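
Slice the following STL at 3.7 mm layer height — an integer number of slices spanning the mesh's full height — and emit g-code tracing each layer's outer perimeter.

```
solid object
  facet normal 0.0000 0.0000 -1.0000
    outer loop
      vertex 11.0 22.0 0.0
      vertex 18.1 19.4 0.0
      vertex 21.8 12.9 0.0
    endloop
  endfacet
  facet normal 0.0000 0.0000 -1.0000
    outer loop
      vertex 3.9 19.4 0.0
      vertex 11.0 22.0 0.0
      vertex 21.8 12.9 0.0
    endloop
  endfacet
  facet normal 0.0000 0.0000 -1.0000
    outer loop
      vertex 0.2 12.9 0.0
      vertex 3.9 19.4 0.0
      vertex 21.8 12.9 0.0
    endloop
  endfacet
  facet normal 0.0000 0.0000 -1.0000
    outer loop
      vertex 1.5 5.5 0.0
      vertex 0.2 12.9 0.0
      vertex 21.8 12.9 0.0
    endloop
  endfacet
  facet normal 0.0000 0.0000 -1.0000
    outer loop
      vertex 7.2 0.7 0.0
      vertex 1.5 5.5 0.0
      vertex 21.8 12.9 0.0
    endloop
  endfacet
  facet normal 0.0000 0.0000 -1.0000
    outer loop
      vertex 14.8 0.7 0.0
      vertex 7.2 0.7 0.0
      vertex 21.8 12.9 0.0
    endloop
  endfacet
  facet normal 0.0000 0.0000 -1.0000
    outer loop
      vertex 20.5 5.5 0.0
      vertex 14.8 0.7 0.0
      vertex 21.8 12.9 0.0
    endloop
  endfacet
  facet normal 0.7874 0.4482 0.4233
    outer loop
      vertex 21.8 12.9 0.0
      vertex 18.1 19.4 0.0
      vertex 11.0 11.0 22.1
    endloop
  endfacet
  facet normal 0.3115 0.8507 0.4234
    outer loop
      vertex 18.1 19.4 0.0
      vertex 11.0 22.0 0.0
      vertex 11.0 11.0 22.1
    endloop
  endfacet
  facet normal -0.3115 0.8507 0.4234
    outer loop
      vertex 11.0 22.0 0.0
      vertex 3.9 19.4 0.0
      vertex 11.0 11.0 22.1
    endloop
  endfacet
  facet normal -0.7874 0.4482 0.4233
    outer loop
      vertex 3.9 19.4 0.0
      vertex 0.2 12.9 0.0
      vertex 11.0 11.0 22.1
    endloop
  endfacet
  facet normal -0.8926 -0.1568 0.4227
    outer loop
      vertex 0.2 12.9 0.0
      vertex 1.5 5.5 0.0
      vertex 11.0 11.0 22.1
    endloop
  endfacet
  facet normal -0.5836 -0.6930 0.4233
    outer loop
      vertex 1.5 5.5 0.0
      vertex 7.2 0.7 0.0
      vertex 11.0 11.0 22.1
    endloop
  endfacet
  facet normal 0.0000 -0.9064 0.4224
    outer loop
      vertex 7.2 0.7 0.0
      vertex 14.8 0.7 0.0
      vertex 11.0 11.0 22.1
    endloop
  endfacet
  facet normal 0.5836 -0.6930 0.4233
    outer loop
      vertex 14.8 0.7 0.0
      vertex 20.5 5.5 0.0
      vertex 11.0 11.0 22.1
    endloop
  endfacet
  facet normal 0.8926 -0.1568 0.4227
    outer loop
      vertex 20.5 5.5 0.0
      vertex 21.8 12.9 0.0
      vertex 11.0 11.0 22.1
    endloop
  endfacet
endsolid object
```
; perimeter-only toolpath
G21 ; units = mm
G90 ; absolute positioning
G28 ; home
; layer 1
G0 Z3.7
G0 X20.0 Y12.6
G1 X16.9 Y18.0
G1 X11.0 Y20.2
G1 X5.1 Y18.0
G1 X2.0 Y12.6
G1 X3.1 Y6.4
G1 X7.8 Y2.4
G1 X14.2 Y2.4
G1 X18.9 Y6.4
G1 X20.0 Y12.6
; layer 2
G0 Z7.4
G0 X18.2 Y12.3
G1 X15.7 Y16.6
G1 X11.0 Y18.3
G1 X6.3 Y16.6
G1 X3.8 Y12.3
G1 X4.7 Y7.3
G1 X8.5 Y4.1
G1 X13.5 Y4.1
G1 X17.3 Y7.3
G1 X18.2 Y12.3
; layer 3
G0 Z11.1
G0 X16.4 Y11.9
G1 X14.6 Y15.2
G1 X11.0 Y16.5
G1 X7.5 Y15.2
G1 X5.6 Y11.9
G1 X6.2 Y8.2
G1 X9.1 Y5.8
G1 X12.9 Y5.8
G1 X15.8 Y8.2
G1 X16.4 Y11.9
; layer 4
G0 Z14.7
G0 X14.6 Y11.6
G1 X13.4 Y13.8
G1 X11.0 Y14.7
G1 X8.6 Y13.8
G1 X7.4 Y11.6
G1 X7.8 Y9.2
G1 X9.7 Y7.6
G1 X12.3 Y7.6
G1 X14.2 Y9.2
G1 X14.6 Y11.6
; layer 5
G0 Z18.4
G0 X12.8 Y11.3
G1 X12.2 Y12.4
G1 X11.0 Y12.8
G1 X9.8 Y12.4
G1 X9.2 Y11.3
G1 X9.4 Y10.1
G1 X10.4 Y9.3
G1 X11.6 Y9.3
G1 X12.6 Y10.1
G1 X12.8 Y11.3
M2 ; end

The solid is a regular 9-sided pyramid, base circumscribed radius ≈ 11 mm, apex at z ≈ 22.1 mm. Slicing at Δz = 3.7 mm — 6 equal slices spanning the solid's height, so layer i sits at z = i·h/6 — gives 5 non-empty perimeters. Each is a 9-segment closed polygon; G0 lifts to the layer z and rapids to the start vertex, then G1 traces the edges. The cross-section shrinks linearly with z (the slice at the apex is degenerate and omitted).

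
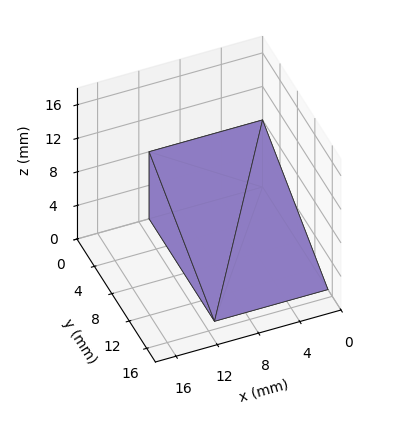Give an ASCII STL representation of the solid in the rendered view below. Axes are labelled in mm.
Reading the render: the shape is a wedge (ramp): 11 × 15 mm base, rising to 8 mm along the y=0 edge and sloping linearly to z=0 at y=15 (dimensions read to the nearest mm from the axis ticks). For the STL, each face is triangulated and given an outward normal.

solid part
  facet normal 0.0000 0.0000 -1.0000
    outer loop
      vertex 11.000 15.000 0.000
      vertex 11.000 0.000 0.000
      vertex 0.000 0.000 0.000
    endloop
  endfacet
  facet normal 0.0000 0.0000 -1.0000
    outer loop
      vertex 0.000 15.000 0.000
      vertex 11.000 15.000 0.000
      vertex 0.000 0.000 0.000
    endloop
  endfacet
  facet normal 0.0000 -1.0000 0.0000
    outer loop
      vertex 0.000 0.000 0.000
      vertex 11.000 0.000 0.000
      vertex 11.000 0.000 8.000
    endloop
  endfacet
  facet normal 0.0000 -1.0000 0.0000
    outer loop
      vertex 0.000 0.000 0.000
      vertex 11.000 0.000 8.000
      vertex 0.000 0.000 8.000
    endloop
  endfacet
  facet normal 0.0000 0.4706 0.8824
    outer loop
      vertex 0.000 0.000 8.000
      vertex 11.000 0.000 8.000
      vertex 11.000 15.000 0.000
    endloop
  endfacet
  facet normal 0.0000 0.4706 0.8824
    outer loop
      vertex 0.000 0.000 8.000
      vertex 11.000 15.000 0.000
      vertex 0.000 15.000 0.000
    endloop
  endfacet
  facet normal -1.0000 0.0000 0.0000
    outer loop
      vertex 0.000 0.000 8.000
      vertex 0.000 15.000 0.000
      vertex 0.000 0.000 0.000
    endloop
  endfacet
  facet normal 1.0000 0.0000 0.0000
    outer loop
      vertex 11.000 0.000 0.000
      vertex 11.000 15.000 0.000
      vertex 11.000 0.000 8.000
    endloop
  endfacet
endsolid part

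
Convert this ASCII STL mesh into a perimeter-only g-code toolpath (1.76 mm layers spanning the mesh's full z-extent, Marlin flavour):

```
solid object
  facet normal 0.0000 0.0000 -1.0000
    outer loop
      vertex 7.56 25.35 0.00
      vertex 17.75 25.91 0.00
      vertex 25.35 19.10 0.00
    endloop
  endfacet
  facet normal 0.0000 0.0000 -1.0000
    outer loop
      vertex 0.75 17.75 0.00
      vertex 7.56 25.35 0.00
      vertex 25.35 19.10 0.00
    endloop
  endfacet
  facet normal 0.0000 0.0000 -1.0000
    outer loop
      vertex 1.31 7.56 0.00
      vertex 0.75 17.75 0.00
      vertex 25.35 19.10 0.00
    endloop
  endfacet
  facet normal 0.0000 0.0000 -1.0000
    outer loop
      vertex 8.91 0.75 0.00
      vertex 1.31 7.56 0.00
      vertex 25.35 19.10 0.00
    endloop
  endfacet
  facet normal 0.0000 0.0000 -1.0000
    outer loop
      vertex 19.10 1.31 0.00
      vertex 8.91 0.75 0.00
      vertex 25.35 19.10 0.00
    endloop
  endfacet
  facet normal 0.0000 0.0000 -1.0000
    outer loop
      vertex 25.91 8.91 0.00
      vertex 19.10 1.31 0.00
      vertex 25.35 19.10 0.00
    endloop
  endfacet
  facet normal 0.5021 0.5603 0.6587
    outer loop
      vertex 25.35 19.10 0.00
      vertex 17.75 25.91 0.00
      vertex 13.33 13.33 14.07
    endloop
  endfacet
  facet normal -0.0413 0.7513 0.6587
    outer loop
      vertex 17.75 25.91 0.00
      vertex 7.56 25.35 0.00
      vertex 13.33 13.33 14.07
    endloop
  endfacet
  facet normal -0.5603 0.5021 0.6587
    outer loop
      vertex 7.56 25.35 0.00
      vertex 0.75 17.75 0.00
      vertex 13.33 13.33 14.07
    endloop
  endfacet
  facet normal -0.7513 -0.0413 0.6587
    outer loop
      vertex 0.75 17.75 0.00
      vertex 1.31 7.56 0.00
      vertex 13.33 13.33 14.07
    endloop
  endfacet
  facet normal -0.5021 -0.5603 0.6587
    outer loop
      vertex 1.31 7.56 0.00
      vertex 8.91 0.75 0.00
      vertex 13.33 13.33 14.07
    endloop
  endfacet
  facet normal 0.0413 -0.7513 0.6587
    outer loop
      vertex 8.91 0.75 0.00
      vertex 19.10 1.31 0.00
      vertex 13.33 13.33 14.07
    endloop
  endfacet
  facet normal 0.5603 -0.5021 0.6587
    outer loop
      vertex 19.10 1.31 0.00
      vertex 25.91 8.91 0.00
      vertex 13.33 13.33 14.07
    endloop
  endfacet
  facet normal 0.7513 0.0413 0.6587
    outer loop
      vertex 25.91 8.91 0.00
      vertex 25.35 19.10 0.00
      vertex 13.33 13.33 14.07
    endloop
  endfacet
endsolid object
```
; perimeter-only toolpath
G21 ; units = mm
G90 ; absolute positioning
G28 ; home
; layer 1
G0 Z1.76
G0 X23.85 Y18.38
G1 X17.20 Y24.34
G1 X8.28 Y23.85
G1 X2.32 Y17.20
G1 X2.81 Y8.28
G1 X9.46 Y2.32
G1 X18.38 Y2.81
G1 X24.34 Y9.46
G1 X23.85 Y18.38
; layer 2
G0 Z3.52
G0 X22.35 Y17.66
G1 X16.64 Y22.77
G1 X9.00 Y22.35
G1 X3.90 Y16.64
G1 X4.32 Y9.00
G1 X10.02 Y3.90
G1 X17.66 Y4.32
G1 X22.77 Y10.02
G1 X22.35 Y17.66
; layer 3
G0 Z5.28
G0 X20.84 Y16.94
G1 X16.09 Y21.19
G1 X9.72 Y20.84
G1 X5.47 Y16.09
G1 X5.82 Y9.72
G1 X10.57 Y5.47
G1 X16.94 Y5.82
G1 X21.19 Y10.57
G1 X20.84 Y16.94
; layer 4
G0 Z7.04
G0 X19.34 Y16.21
G1 X15.54 Y19.62
G1 X10.45 Y19.34
G1 X7.04 Y15.54
G1 X7.32 Y10.45
G1 X11.12 Y7.04
G1 X16.21 Y7.32
G1 X19.62 Y11.12
G1 X19.34 Y16.21
; layer 5
G0 Z8.79
G0 X17.84 Y15.49
G1 X14.99 Y18.05
G1 X11.17 Y17.84
G1 X8.61 Y14.99
G1 X8.82 Y11.17
G1 X11.67 Y8.61
G1 X15.49 Y8.82
G1 X18.05 Y11.67
G1 X17.84 Y15.49
; layer 6
G0 Z10.55
G0 X16.34 Y14.77
G1 X14.44 Y16.48
G1 X11.89 Y16.34
G1 X10.19 Y14.44
G1 X10.33 Y11.89
G1 X12.23 Y10.19
G1 X14.77 Y10.33
G1 X16.48 Y12.23
G1 X16.34 Y14.77
; layer 7
G0 Z12.31
G0 X14.83 Y14.05
G1 X13.88 Y14.90
G1 X12.61 Y14.83
G1 X11.76 Y13.88
G1 X11.83 Y12.61
G1 X12.78 Y11.76
G1 X14.05 Y11.83
G1 X14.90 Y12.78
G1 X14.83 Y14.05
M2 ; end

The solid is a regular 8-sided pyramid, base circumscribed radius ≈ 13.3 mm, apex at z ≈ 14.1 mm. Slicing at Δz = 1.76 mm — 8 equal slices spanning the solid's height, so layer i sits at z = i·h/8 — gives 7 non-empty perimeters. Each is a 8-segment closed polygon; G0 lifts to the layer z and rapids to the start vertex, then G1 traces the edges. The cross-section shrinks linearly with z (the slice at the apex is degenerate and omitted).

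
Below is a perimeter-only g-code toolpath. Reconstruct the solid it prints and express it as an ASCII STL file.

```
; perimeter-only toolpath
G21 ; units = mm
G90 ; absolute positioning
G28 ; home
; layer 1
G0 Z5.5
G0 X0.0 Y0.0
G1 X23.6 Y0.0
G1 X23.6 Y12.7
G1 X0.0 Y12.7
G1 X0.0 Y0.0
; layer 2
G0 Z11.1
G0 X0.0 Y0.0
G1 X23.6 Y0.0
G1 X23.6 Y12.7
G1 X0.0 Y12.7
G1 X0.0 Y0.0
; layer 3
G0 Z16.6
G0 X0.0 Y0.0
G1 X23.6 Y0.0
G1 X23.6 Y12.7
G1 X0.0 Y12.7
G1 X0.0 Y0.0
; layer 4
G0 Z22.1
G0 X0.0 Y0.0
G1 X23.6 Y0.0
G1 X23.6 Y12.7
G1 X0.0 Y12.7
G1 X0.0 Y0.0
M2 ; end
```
solid part
  facet normal 0.0000 0.0000 -1.0000
    outer loop
      vertex 23.6 12.7 0.0
      vertex 23.6 0.0 0.0
      vertex 0.0 0.0 0.0
    endloop
  endfacet
  facet normal 0.0000 0.0000 -1.0000
    outer loop
      vertex 0.0 12.7 0.0
      vertex 23.6 12.7 0.0
      vertex 0.0 0.0 0.0
    endloop
  endfacet
  facet normal 0.0000 0.0000 1.0000
    outer loop
      vertex 0.0 0.0 22.1
      vertex 23.6 0.0 22.1
      vertex 23.6 12.7 22.1
    endloop
  endfacet
  facet normal 0.0000 0.0000 1.0000
    outer loop
      vertex 0.0 0.0 22.1
      vertex 23.6 12.7 22.1
      vertex 0.0 12.7 22.1
    endloop
  endfacet
  facet normal 0.0000 -1.0000 0.0000
    outer loop
      vertex 0.0 0.0 0.0
      vertex 23.6 0.0 0.0
      vertex 23.6 0.0 22.1
    endloop
  endfacet
  facet normal 0.0000 -1.0000 0.0000
    outer loop
      vertex 0.0 0.0 0.0
      vertex 23.6 0.0 22.1
      vertex 0.0 0.0 22.1
    endloop
  endfacet
  facet normal 0.0000 1.0000 0.0000
    outer loop
      vertex 23.6 12.7 22.1
      vertex 23.6 12.7 0.0
      vertex 0.0 12.7 0.0
    endloop
  endfacet
  facet normal 0.0000 1.0000 0.0000
    outer loop
      vertex 0.0 12.7 22.1
      vertex 23.6 12.7 22.1
      vertex 0.0 12.7 0.0
    endloop
  endfacet
  facet normal -1.0000 0.0000 0.0000
    outer loop
      vertex 0.0 12.7 22.1
      vertex 0.0 12.7 0.0
      vertex 0.0 0.0 0.0
    endloop
  endfacet
  facet normal -1.0000 0.0000 0.0000
    outer loop
      vertex 0.0 0.0 22.1
      vertex 0.0 12.7 22.1
      vertex 0.0 0.0 0.0
    endloop
  endfacet
  facet normal 1.0000 0.0000 0.0000
    outer loop
      vertex 23.6 0.0 0.0
      vertex 23.6 12.7 0.0
      vertex 23.6 12.7 22.1
    endloop
  endfacet
  facet normal 1.0000 0.0000 0.0000
    outer loop
      vertex 23.6 0.0 0.0
      vertex 23.6 12.7 22.1
      vertex 23.6 0.0 22.1
    endloop
  endfacet
endsolid part

The G0 Z moves step by Δz≈5.5 mm. Every layer's G1 loop is the same polygon, so the solid is a straight extrusion of it from z=0 to z≈22.1. Closing with flat bottom and top caps and triangulating gives 12 facets — a rectangular box, roughly 23.6 × 12.7 mm footprint and 22.1 mm tall.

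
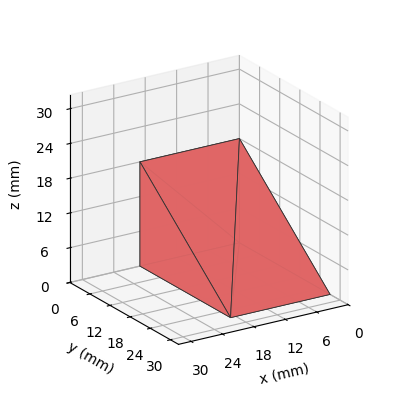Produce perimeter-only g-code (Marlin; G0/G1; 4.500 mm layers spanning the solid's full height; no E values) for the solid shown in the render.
Reading the render: the shape is a wedge (ramp): 19 × 27 mm base, rising to 18 mm along the y=0 edge and sloping linearly to z=0 at y=27 (dimensions read to the nearest mm from the axis ticks). For the g-code, the solid's height is divided into equal slices at the stated Δz and each level perimeter traced with G1 moves after a G0 lift.

; perimeter-only toolpath
G21 ; units = mm
G90 ; absolute positioning
G28 ; home
; layer 1
G0 Z4.500
G0 X0.000 Y0.000
G1 X19.000 Y0.000
G1 X19.000 Y20.250
G1 X0.000 Y20.250
G1 X0.000 Y0.000
; layer 2
G0 Z9.000
G0 X0.000 Y0.000
G1 X19.000 Y0.000
G1 X19.000 Y13.500
G1 X0.000 Y13.500
G1 X0.000 Y0.000
; layer 3
G0 Z13.500
G0 X0.000 Y0.000
G1 X19.000 Y0.000
G1 X19.000 Y6.750
G1 X0.000 Y6.750
G1 X0.000 Y0.000
M2 ; end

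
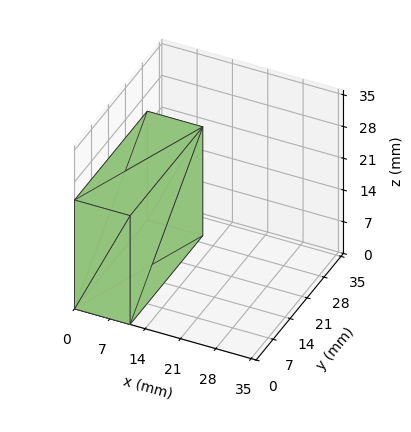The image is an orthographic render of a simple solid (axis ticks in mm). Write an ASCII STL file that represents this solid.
Reading the render: the shape is a rectangular box, roughly 11 × 30 mm footprint and 24 mm tall (dimensions read to the nearest mm from the axis ticks). For the STL, each face is triangulated and given an outward normal.

solid part
  facet normal 0.0000 0.0000 -1.0000
    outer loop
      vertex 11.000 30.000 0.000
      vertex 11.000 0.000 0.000
      vertex 0.000 0.000 0.000
    endloop
  endfacet
  facet normal 0.0000 0.0000 -1.0000
    outer loop
      vertex 0.000 30.000 0.000
      vertex 11.000 30.000 0.000
      vertex 0.000 0.000 0.000
    endloop
  endfacet
  facet normal 0.0000 0.0000 1.0000
    outer loop
      vertex 0.000 0.000 24.000
      vertex 11.000 0.000 24.000
      vertex 11.000 30.000 24.000
    endloop
  endfacet
  facet normal 0.0000 0.0000 1.0000
    outer loop
      vertex 0.000 0.000 24.000
      vertex 11.000 30.000 24.000
      vertex 0.000 30.000 24.000
    endloop
  endfacet
  facet normal 0.0000 -1.0000 0.0000
    outer loop
      vertex 0.000 0.000 0.000
      vertex 11.000 0.000 0.000
      vertex 11.000 0.000 24.000
    endloop
  endfacet
  facet normal 0.0000 -1.0000 0.0000
    outer loop
      vertex 0.000 0.000 0.000
      vertex 11.000 0.000 24.000
      vertex 0.000 0.000 24.000
    endloop
  endfacet
  facet normal 0.0000 1.0000 0.0000
    outer loop
      vertex 11.000 30.000 24.000
      vertex 11.000 30.000 0.000
      vertex 0.000 30.000 0.000
    endloop
  endfacet
  facet normal 0.0000 1.0000 0.0000
    outer loop
      vertex 0.000 30.000 24.000
      vertex 11.000 30.000 24.000
      vertex 0.000 30.000 0.000
    endloop
  endfacet
  facet normal -1.0000 0.0000 0.0000
    outer loop
      vertex 0.000 30.000 24.000
      vertex 0.000 30.000 0.000
      vertex 0.000 0.000 0.000
    endloop
  endfacet
  facet normal -1.0000 0.0000 0.0000
    outer loop
      vertex 0.000 0.000 24.000
      vertex 0.000 30.000 24.000
      vertex 0.000 0.000 0.000
    endloop
  endfacet
  facet normal 1.0000 0.0000 0.0000
    outer loop
      vertex 11.000 0.000 0.000
      vertex 11.000 30.000 0.000
      vertex 11.000 30.000 24.000
    endloop
  endfacet
  facet normal 1.0000 0.0000 0.0000
    outer loop
      vertex 11.000 0.000 0.000
      vertex 11.000 30.000 24.000
      vertex 11.000 0.000 24.000
    endloop
  endfacet
endsolid part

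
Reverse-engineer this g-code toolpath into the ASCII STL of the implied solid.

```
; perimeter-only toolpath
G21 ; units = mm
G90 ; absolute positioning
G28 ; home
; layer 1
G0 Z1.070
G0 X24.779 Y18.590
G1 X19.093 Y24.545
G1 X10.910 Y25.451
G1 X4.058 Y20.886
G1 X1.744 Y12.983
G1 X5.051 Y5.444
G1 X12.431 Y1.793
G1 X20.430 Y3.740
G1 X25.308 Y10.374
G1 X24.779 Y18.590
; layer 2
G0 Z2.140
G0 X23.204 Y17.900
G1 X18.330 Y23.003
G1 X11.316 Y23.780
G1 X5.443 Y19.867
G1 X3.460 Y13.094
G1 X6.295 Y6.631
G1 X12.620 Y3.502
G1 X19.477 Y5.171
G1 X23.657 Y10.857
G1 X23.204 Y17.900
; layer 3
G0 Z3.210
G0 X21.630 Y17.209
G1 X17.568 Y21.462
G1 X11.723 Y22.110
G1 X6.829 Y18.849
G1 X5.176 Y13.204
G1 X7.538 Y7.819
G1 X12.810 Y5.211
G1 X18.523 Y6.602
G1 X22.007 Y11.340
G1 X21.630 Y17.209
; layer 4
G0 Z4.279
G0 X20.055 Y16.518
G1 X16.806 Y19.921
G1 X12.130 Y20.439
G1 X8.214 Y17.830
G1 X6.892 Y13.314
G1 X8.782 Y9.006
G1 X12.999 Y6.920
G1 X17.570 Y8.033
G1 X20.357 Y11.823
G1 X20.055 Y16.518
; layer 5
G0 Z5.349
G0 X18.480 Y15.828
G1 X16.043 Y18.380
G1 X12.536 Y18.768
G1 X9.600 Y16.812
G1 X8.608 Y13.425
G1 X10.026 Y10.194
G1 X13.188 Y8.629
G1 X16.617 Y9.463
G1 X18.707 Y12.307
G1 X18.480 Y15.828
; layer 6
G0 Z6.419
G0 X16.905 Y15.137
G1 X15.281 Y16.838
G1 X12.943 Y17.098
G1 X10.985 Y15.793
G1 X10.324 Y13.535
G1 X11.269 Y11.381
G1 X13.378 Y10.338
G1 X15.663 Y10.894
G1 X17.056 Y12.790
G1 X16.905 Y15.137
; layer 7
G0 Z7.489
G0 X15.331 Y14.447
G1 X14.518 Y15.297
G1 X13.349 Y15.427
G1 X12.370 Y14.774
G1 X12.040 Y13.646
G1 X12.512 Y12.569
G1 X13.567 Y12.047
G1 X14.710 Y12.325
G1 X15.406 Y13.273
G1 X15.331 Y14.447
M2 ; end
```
solid part
  facet normal 0.0000 0.0000 -1.0000
    outer loop
      vertex 10.503 27.122 0.000
      vertex 19.855 26.086 0.000
      vertex 26.354 19.281 0.000
    endloop
  endfacet
  facet normal 0.0000 0.0000 -1.0000
    outer loop
      vertex 2.672 21.904 0.000
      vertex 10.503 27.122 0.000
      vertex 26.354 19.281 0.000
    endloop
  endfacet
  facet normal 0.0000 0.0000 -1.0000
    outer loop
      vertex 0.028 12.873 0.000
      vertex 2.672 21.904 0.000
      vertex 26.354 19.281 0.000
    endloop
  endfacet
  facet normal 0.0000 0.0000 -1.0000
    outer loop
      vertex 3.808 4.256 0.000
      vertex 0.028 12.873 0.000
      vertex 26.354 19.281 0.000
    endloop
  endfacet
  facet normal 0.0000 0.0000 -1.0000
    outer loop
      vertex 12.242 0.084 0.000
      vertex 3.808 4.256 0.000
      vertex 26.354 19.281 0.000
    endloop
  endfacet
  facet normal 0.0000 0.0000 -1.0000
    outer loop
      vertex 21.384 2.309 0.000
      vertex 12.242 0.084 0.000
      vertex 26.354 19.281 0.000
    endloop
  endfacet
  facet normal 0.0000 0.0000 -1.0000
    outer loop
      vertex 26.958 9.891 0.000
      vertex 21.384 2.309 0.000
      vertex 26.354 19.281 0.000
    endloop
  endfacet
  facet normal 0.3993 0.3813 0.8338
    outer loop
      vertex 26.354 19.281 0.000
      vertex 19.855 26.086 0.000
      vertex 13.756 13.756 8.559
    endloop
  endfacet
  facet normal 0.0608 0.5487 0.8338
    outer loop
      vertex 19.855 26.086 0.000
      vertex 10.503 27.122 0.000
      vertex 13.756 13.756 8.559
    endloop
  endfacet
  facet normal -0.3061 0.4594 0.8338
    outer loop
      vertex 10.503 27.122 0.000
      vertex 2.672 21.904 0.000
      vertex 13.756 13.756 8.559
    endloop
  endfacet
  facet normal -0.5298 0.1551 0.8338
    outer loop
      vertex 2.672 21.904 0.000
      vertex 0.028 12.873 0.000
      vertex 13.756 13.756 8.559
    endloop
  endfacet
  facet normal -0.5056 -0.2218 0.8338
    outer loop
      vertex 0.028 12.873 0.000
      vertex 3.808 4.256 0.000
      vertex 13.756 13.756 8.559
    endloop
  endfacet
  facet normal -0.2448 -0.4949 0.8338
    outer loop
      vertex 3.808 4.256 0.000
      vertex 12.242 0.084 0.000
      vertex 13.756 13.756 8.559
    endloop
  endfacet
  facet normal 0.1306 -0.5364 0.8338
    outer loop
      vertex 12.242 0.084 0.000
      vertex 21.384 2.309 0.000
      vertex 13.756 13.756 8.559
    endloop
  endfacet
  facet normal 0.4448 -0.3270 0.8338
    outer loop
      vertex 21.384 2.309 0.000
      vertex 26.958 9.891 0.000
      vertex 13.756 13.756 8.559
    endloop
  endfacet
  facet normal 0.5509 0.0354 0.8338
    outer loop
      vertex 26.958 9.891 0.000
      vertex 26.354 19.281 0.000
      vertex 13.756 13.756 8.559
    endloop
  endfacet
endsolid part

The G0 Z moves step by Δz≈1.070 mm. The G1 loops shrink linearly with z, so the solid tapers from its base footprint up to z≈8.56. Closing with a flat bottom cap and the tapered top and triangulating gives 16 facets — a regular 9-sided pyramid, base circumscribed radius ≈ 13.8 mm, apex at z ≈ 8.56 mm.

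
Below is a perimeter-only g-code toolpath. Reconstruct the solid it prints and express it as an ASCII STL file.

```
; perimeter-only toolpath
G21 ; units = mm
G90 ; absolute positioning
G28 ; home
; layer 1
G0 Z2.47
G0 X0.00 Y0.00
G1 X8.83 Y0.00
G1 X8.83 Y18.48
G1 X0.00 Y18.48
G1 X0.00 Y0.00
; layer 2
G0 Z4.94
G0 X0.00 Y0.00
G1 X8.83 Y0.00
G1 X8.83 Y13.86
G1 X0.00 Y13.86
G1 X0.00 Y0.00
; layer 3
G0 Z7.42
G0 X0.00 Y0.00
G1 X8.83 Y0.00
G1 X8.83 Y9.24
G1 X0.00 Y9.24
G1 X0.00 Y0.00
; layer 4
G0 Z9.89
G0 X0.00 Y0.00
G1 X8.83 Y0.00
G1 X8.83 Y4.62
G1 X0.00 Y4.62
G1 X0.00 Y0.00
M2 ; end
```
solid part
  facet normal 0.0000 0.0000 -1.0000
    outer loop
      vertex 8.83 23.10 0.00
      vertex 8.83 0.00 0.00
      vertex 0.00 0.00 0.00
    endloop
  endfacet
  facet normal 0.0000 0.0000 -1.0000
    outer loop
      vertex 0.00 23.10 0.00
      vertex 8.83 23.10 0.00
      vertex 0.00 0.00 0.00
    endloop
  endfacet
  facet normal 0.0000 -1.0000 0.0000
    outer loop
      vertex 0.00 0.00 0.00
      vertex 8.83 0.00 0.00
      vertex 8.83 0.00 12.36
    endloop
  endfacet
  facet normal 0.0000 -1.0000 0.0000
    outer loop
      vertex 0.00 0.00 0.00
      vertex 8.83 0.00 12.36
      vertex 0.00 0.00 12.36
    endloop
  endfacet
  facet normal 0.0000 0.4718 0.8817
    outer loop
      vertex 0.00 0.00 12.36
      vertex 8.83 0.00 12.36
      vertex 8.83 23.10 0.00
    endloop
  endfacet
  facet normal 0.0000 0.4718 0.8817
    outer loop
      vertex 0.00 0.00 12.36
      vertex 8.83 23.10 0.00
      vertex 0.00 23.10 0.00
    endloop
  endfacet
  facet normal -1.0000 0.0000 0.0000
    outer loop
      vertex 0.00 0.00 12.36
      vertex 0.00 23.10 0.00
      vertex 0.00 0.00 0.00
    endloop
  endfacet
  facet normal 1.0000 0.0000 0.0000
    outer loop
      vertex 8.83 0.00 0.00
      vertex 8.83 23.10 0.00
      vertex 8.83 0.00 12.36
    endloop
  endfacet
endsolid part

The G0 Z moves step by Δz≈2.47 mm. The G1 loops shrink linearly with z, so the solid tapers from its base footprint up to z≈12.4. Closing with a flat bottom cap and the tapered top and triangulating gives 8 facets — a wedge (ramp): 8.83 × 23.1 mm base, rising to 12.4 mm along the y=0 edge and sloping linearly to z=0 at y=23.1.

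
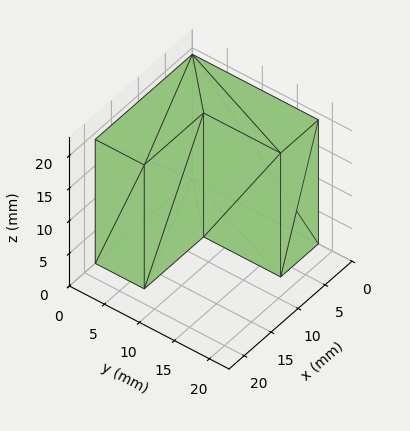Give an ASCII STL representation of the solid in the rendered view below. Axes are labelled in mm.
Reading the render: the shape is an L-shaped prism: outer 18 × 18 mm, arm thicknesses ≈ 7 mm (horizontal) and 7 mm (vertical), extruded 19 mm in z (dimensions read to the nearest mm from the axis ticks). For the STL, each face is triangulated and given an outward normal.

solid part
  facet normal 0.0000 0.0000 -1.0000
    outer loop
      vertex 18.00 7.00 0.00
      vertex 18.00 0.00 0.00
      vertex 0.00 0.00 0.00
    endloop
  endfacet
  facet normal 0.0000 0.0000 -1.0000
    outer loop
      vertex 7.00 7.00 0.00
      vertex 18.00 7.00 0.00
      vertex 0.00 0.00 0.00
    endloop
  endfacet
  facet normal 0.0000 0.0000 -1.0000
    outer loop
      vertex 7.00 18.00 0.00
      vertex 7.00 7.00 0.00
      vertex 0.00 0.00 0.00
    endloop
  endfacet
  facet normal 0.0000 0.0000 -1.0000
    outer loop
      vertex 0.00 18.00 0.00
      vertex 7.00 18.00 0.00
      vertex 0.00 0.00 0.00
    endloop
  endfacet
  facet normal 0.0000 0.0000 1.0000
    outer loop
      vertex 0.00 0.00 19.00
      vertex 18.00 0.00 19.00
      vertex 18.00 7.00 19.00
    endloop
  endfacet
  facet normal 0.0000 0.0000 1.0000
    outer loop
      vertex 0.00 0.00 19.00
      vertex 18.00 7.00 19.00
      vertex 7.00 7.00 19.00
    endloop
  endfacet
  facet normal 0.0000 0.0000 1.0000
    outer loop
      vertex 0.00 0.00 19.00
      vertex 7.00 7.00 19.00
      vertex 7.00 18.00 19.00
    endloop
  endfacet
  facet normal 0.0000 0.0000 1.0000
    outer loop
      vertex 0.00 0.00 19.00
      vertex 7.00 18.00 19.00
      vertex 0.00 18.00 19.00
    endloop
  endfacet
  facet normal 0.0000 -1.0000 0.0000
    outer loop
      vertex 0.00 0.00 0.00
      vertex 18.00 0.00 0.00
      vertex 18.00 0.00 19.00
    endloop
  endfacet
  facet normal 0.0000 -1.0000 0.0000
    outer loop
      vertex 0.00 0.00 0.00
      vertex 18.00 0.00 19.00
      vertex 0.00 0.00 19.00
    endloop
  endfacet
  facet normal 1.0000 0.0000 0.0000
    outer loop
      vertex 18.00 0.00 0.00
      vertex 18.00 7.00 0.00
      vertex 18.00 7.00 19.00
    endloop
  endfacet
  facet normal 1.0000 0.0000 0.0000
    outer loop
      vertex 18.00 0.00 0.00
      vertex 18.00 7.00 19.00
      vertex 18.00 0.00 19.00
    endloop
  endfacet
  facet normal 0.0000 1.0000 0.0000
    outer loop
      vertex 18.00 7.00 0.00
      vertex 7.00 7.00 0.00
      vertex 7.00 7.00 19.00
    endloop
  endfacet
  facet normal 0.0000 1.0000 0.0000
    outer loop
      vertex 18.00 7.00 0.00
      vertex 7.00 7.00 19.00
      vertex 18.00 7.00 19.00
    endloop
  endfacet
  facet normal 1.0000 0.0000 0.0000
    outer loop
      vertex 7.00 7.00 0.00
      vertex 7.00 18.00 0.00
      vertex 7.00 18.00 19.00
    endloop
  endfacet
  facet normal 1.0000 0.0000 0.0000
    outer loop
      vertex 7.00 7.00 0.00
      vertex 7.00 18.00 19.00
      vertex 7.00 7.00 19.00
    endloop
  endfacet
  facet normal 0.0000 1.0000 0.0000
    outer loop
      vertex 7.00 18.00 0.00
      vertex 0.00 18.00 0.00
      vertex 0.00 18.00 19.00
    endloop
  endfacet
  facet normal 0.0000 1.0000 0.0000
    outer loop
      vertex 7.00 18.00 0.00
      vertex 0.00 18.00 19.00
      vertex 7.00 18.00 19.00
    endloop
  endfacet
  facet normal -1.0000 0.0000 0.0000
    outer loop
      vertex 0.00 18.00 0.00
      vertex 0.00 0.00 0.00
      vertex 0.00 0.00 19.00
    endloop
  endfacet
  facet normal -1.0000 0.0000 0.0000
    outer loop
      vertex 0.00 18.00 0.00
      vertex 0.00 0.00 19.00
      vertex 0.00 18.00 19.00
    endloop
  endfacet
endsolid part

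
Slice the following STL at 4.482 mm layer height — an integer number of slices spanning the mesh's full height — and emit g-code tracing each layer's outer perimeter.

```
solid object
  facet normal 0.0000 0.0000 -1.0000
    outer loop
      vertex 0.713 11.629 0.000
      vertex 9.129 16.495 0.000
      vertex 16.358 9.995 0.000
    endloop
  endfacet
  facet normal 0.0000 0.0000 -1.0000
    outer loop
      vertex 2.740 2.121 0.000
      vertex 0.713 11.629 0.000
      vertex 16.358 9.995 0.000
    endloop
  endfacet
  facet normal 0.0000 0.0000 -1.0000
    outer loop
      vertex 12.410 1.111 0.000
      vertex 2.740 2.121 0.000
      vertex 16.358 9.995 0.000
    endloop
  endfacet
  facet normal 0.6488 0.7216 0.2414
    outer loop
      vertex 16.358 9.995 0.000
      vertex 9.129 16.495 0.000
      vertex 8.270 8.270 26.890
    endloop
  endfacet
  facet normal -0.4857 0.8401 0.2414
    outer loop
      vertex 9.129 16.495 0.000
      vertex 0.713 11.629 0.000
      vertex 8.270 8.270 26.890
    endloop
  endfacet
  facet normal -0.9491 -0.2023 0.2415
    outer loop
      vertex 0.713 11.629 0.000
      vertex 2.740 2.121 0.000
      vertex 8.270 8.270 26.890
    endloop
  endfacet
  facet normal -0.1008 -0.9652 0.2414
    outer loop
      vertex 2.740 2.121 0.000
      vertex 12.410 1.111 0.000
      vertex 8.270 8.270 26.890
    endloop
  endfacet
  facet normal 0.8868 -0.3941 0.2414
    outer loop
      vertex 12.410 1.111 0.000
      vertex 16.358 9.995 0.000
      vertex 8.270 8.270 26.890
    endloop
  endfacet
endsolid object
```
; perimeter-only toolpath
G21 ; units = mm
G90 ; absolute positioning
G28 ; home
; layer 1
G0 Z4.482
G0 X15.010 Y9.707
G1 X8.986 Y15.124
G1 X1.972 Y11.069
G1 X3.662 Y3.146
G1 X11.720 Y2.304
G1 X15.010 Y9.707
; layer 2
G0 Z8.963
G0 X13.662 Y9.420
G1 X8.843 Y13.753
G1 X3.232 Y10.509
G1 X4.583 Y4.171
G1 X11.030 Y3.497
G1 X13.662 Y9.420
; layer 3
G0 Z13.445
G0 X12.314 Y9.133
G1 X8.700 Y12.383
G1 X4.491 Y9.950
G1 X5.505 Y5.196
G1 X10.340 Y4.691
G1 X12.314 Y9.133
; layer 4
G0 Z17.927
G0 X10.966 Y8.845
G1 X8.556 Y11.012
G1 X5.751 Y9.390
G1 X6.427 Y6.220
G1 X9.650 Y5.884
G1 X10.966 Y8.845
; layer 5
G0 Z22.408
G0 X9.618 Y8.557
G1 X8.413 Y9.641
G1 X7.010 Y8.830
G1 X7.348 Y7.245
G1 X8.960 Y7.077
G1 X9.618 Y8.557
M2 ; end

The solid is a regular 5-sided pyramid, base circumscribed radius ≈ 8.27 mm, apex at z ≈ 26.9 mm. Slicing at Δz = 4.482 mm — 6 equal slices spanning the solid's height, so layer i sits at z = i·h/6 — gives 5 non-empty perimeters. Each is a 5-segment closed polygon; G0 lifts to the layer z and rapids to the start vertex, then G1 traces the edges. The cross-section shrinks linearly with z (the slice at the apex is degenerate and omitted).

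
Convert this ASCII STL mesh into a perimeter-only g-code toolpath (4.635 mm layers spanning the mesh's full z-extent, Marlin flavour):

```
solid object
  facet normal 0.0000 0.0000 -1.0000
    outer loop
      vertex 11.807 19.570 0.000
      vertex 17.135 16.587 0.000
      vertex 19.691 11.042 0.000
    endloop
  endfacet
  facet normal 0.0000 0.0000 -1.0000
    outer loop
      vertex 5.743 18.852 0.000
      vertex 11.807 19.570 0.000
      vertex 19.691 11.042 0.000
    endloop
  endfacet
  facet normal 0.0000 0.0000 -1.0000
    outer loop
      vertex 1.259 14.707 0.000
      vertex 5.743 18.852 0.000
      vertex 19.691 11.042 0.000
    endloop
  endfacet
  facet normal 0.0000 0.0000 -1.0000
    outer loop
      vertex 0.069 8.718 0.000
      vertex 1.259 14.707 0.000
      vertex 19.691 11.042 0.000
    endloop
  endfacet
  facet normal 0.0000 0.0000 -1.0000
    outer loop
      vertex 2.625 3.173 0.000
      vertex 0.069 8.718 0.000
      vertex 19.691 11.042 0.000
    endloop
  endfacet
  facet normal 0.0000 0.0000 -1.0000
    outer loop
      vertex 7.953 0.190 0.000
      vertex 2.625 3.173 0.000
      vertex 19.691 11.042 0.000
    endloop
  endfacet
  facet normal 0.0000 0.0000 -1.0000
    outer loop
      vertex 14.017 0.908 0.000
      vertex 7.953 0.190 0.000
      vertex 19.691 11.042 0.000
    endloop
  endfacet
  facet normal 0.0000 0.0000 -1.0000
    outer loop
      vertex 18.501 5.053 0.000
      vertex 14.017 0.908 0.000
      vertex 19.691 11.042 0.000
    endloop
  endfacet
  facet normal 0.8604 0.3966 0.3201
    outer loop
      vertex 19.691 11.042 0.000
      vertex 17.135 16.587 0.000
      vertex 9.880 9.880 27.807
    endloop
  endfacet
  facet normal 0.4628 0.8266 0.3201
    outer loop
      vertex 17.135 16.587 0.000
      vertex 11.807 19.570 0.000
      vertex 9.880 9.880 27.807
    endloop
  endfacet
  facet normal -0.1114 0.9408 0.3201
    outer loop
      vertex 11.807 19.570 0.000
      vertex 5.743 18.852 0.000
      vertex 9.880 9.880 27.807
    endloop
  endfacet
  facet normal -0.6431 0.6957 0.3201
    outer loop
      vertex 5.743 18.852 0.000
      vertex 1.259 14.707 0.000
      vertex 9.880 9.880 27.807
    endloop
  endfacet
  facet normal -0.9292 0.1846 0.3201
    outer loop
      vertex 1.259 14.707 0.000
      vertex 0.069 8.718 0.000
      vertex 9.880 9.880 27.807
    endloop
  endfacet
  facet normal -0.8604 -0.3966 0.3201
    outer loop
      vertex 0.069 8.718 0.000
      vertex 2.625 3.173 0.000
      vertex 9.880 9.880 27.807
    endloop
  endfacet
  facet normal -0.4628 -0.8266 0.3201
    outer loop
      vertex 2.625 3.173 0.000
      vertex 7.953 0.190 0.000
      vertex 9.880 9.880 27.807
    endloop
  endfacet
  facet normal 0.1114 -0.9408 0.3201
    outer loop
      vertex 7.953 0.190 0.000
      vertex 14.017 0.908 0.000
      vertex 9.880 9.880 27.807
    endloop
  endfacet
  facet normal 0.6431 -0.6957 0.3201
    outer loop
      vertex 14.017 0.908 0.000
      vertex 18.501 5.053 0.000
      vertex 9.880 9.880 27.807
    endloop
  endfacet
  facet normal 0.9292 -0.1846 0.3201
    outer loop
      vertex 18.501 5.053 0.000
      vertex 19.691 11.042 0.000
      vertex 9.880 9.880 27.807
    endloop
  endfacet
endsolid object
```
; perimeter-only toolpath
G21 ; units = mm
G90 ; absolute positioning
G28 ; home
; layer 1
G0 Z4.635
G0 X18.056 Y10.848
G1 X15.926 Y15.469
G1 X11.486 Y17.955
G1 X6.433 Y17.357
G1 X2.696 Y13.903
G1 X1.704 Y8.912
G1 X3.834 Y4.291
G1 X8.274 Y1.805
G1 X13.328 Y2.403
G1 X17.064 Y5.857
G1 X18.056 Y10.848
; layer 2
G0 Z9.269
G0 X16.421 Y10.655
G1 X14.717 Y14.351
G1 X11.165 Y16.340
G1 X7.122 Y15.861
G1 X4.133 Y13.098
G1 X3.339 Y9.105
G1 X5.043 Y5.409
G1 X8.595 Y3.420
G1 X12.638 Y3.899
G1 X15.627 Y6.662
G1 X16.421 Y10.655
; layer 3
G0 Z13.904
G0 X14.785 Y10.461
G1 X13.508 Y13.233
G1 X10.844 Y14.725
G1 X7.812 Y14.366
G1 X5.570 Y12.293
G1 X4.975 Y9.299
G1 X6.253 Y6.527
G1 X8.917 Y5.035
G1 X11.948 Y5.394
G1 X14.191 Y7.467
G1 X14.785 Y10.461
; layer 4
G0 Z18.538
G0 X13.150 Y10.267
G1 X12.298 Y12.116
G1 X10.522 Y13.110
G1 X8.501 Y12.871
G1 X7.006 Y11.489
G1 X6.610 Y9.493
G1 X7.462 Y7.644
G1 X9.238 Y6.650
G1 X11.259 Y6.889
G1 X12.754 Y8.271
G1 X13.150 Y10.267
; layer 5
G0 Z23.172
G0 X11.515 Y10.074
G1 X11.089 Y10.998
G1 X10.201 Y11.495
G1 X9.191 Y11.375
G1 X8.443 Y10.684
G1 X8.245 Y9.686
G1 X8.671 Y8.762
G1 X9.559 Y8.265
G1 X10.569 Y8.385
G1 X11.317 Y9.076
G1 X11.515 Y10.074
M2 ; end

The solid is a regular 10-sided pyramid, base circumscribed radius ≈ 9.88 mm, apex at z ≈ 27.8 mm. Slicing at Δz = 4.635 mm — 6 equal slices spanning the solid's height, so layer i sits at z = i·h/6 — gives 5 non-empty perimeters. Each is a 10-segment closed polygon; G0 lifts to the layer z and rapids to the start vertex, then G1 traces the edges. The cross-section shrinks linearly with z (the slice at the apex is degenerate and omitted).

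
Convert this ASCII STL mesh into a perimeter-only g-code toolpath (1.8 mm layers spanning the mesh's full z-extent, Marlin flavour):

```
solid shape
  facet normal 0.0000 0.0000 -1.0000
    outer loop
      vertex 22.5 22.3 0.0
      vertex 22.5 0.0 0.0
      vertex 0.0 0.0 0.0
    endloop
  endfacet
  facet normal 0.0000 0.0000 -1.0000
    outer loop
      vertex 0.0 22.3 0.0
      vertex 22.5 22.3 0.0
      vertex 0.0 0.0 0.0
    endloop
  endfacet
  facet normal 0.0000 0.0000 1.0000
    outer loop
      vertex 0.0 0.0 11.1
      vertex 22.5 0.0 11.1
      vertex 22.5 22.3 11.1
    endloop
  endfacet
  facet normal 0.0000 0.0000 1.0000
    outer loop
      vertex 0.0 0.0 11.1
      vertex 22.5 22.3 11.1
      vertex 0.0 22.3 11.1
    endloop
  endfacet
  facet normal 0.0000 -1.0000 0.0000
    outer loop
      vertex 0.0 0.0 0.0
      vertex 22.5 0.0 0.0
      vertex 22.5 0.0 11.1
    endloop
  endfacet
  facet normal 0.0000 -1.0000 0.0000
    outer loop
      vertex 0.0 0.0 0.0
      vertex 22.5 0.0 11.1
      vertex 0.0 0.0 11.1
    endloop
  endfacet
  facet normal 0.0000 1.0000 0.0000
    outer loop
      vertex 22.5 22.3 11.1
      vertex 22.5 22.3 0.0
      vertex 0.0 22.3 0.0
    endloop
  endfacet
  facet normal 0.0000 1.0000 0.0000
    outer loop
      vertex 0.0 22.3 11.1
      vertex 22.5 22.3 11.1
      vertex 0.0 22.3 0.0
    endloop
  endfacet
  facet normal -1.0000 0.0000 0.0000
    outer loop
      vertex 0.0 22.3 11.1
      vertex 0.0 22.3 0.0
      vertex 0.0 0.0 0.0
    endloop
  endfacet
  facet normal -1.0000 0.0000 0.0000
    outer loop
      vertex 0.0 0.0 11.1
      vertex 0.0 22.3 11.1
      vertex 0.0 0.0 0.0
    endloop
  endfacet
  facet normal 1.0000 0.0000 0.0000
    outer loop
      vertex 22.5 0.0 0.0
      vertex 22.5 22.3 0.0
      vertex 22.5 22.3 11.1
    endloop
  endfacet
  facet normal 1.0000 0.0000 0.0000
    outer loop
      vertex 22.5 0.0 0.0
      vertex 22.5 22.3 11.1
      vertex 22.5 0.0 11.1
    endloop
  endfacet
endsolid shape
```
; perimeter-only toolpath
G21 ; units = mm
G90 ; absolute positioning
G28 ; home
; layer 1
G0 Z1.8
G0 X0.0 Y0.0
G1 X22.5 Y0.0
G1 X22.5 Y22.3
G1 X0.0 Y22.3
G1 X0.0 Y0.0
; layer 2
G0 Z3.7
G0 X0.0 Y0.0
G1 X22.5 Y0.0
G1 X22.5 Y22.3
G1 X0.0 Y22.3
G1 X0.0 Y0.0
; layer 3
G0 Z5.5
G0 X0.0 Y0.0
G1 X22.5 Y0.0
G1 X22.5 Y22.3
G1 X0.0 Y22.3
G1 X0.0 Y0.0
; layer 4
G0 Z7.4
G0 X0.0 Y0.0
G1 X22.5 Y0.0
G1 X22.5 Y22.3
G1 X0.0 Y22.3
G1 X0.0 Y0.0
; layer 5
G0 Z9.2
G0 X0.0 Y0.0
G1 X22.5 Y0.0
G1 X22.5 Y22.3
G1 X0.0 Y22.3
G1 X0.0 Y0.0
; layer 6
G0 Z11.1
G0 X0.0 Y0.0
G1 X22.5 Y0.0
G1 X22.5 Y22.3
G1 X0.0 Y22.3
G1 X0.0 Y0.0
M2 ; end

The solid is a rectangular box, roughly 22.5 × 22.3 mm footprint and 11.1 mm tall. Slicing at Δz = 1.8 mm — 6 equal slices spanning the solid's height, so layer i sits at z = i·h/6 — gives 6 non-empty perimeters. Each is a 4-segment closed polygon; G0 lifts to the layer z and rapids to the start vertex, then G1 traces the edges.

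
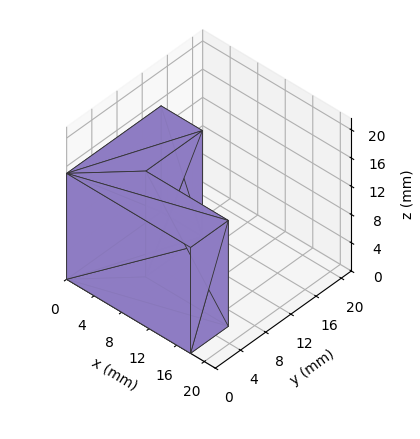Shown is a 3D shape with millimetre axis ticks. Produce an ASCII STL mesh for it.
Reading the render: the shape is an L-shaped prism: outer 18 × 15 mm, arm thicknesses ≈ 6 mm (horizontal) and 6 mm (vertical), extruded 15 mm in z (dimensions read to the nearest mm from the axis ticks). For the STL, each face is triangulated and given an outward normal.

solid part
  facet normal 0.0000 0.0000 -1.0000
    outer loop
      vertex 18.0 6.0 0.0
      vertex 18.0 0.0 0.0
      vertex 0.0 0.0 0.0
    endloop
  endfacet
  facet normal 0.0000 0.0000 -1.0000
    outer loop
      vertex 6.0 6.0 0.0
      vertex 18.0 6.0 0.0
      vertex 0.0 0.0 0.0
    endloop
  endfacet
  facet normal 0.0000 0.0000 -1.0000
    outer loop
      vertex 6.0 15.0 0.0
      vertex 6.0 6.0 0.0
      vertex 0.0 0.0 0.0
    endloop
  endfacet
  facet normal 0.0000 0.0000 -1.0000
    outer loop
      vertex 0.0 15.0 0.0
      vertex 6.0 15.0 0.0
      vertex 0.0 0.0 0.0
    endloop
  endfacet
  facet normal 0.0000 0.0000 1.0000
    outer loop
      vertex 0.0 0.0 15.0
      vertex 18.0 0.0 15.0
      vertex 18.0 6.0 15.0
    endloop
  endfacet
  facet normal 0.0000 0.0000 1.0000
    outer loop
      vertex 0.0 0.0 15.0
      vertex 18.0 6.0 15.0
      vertex 6.0 6.0 15.0
    endloop
  endfacet
  facet normal 0.0000 0.0000 1.0000
    outer loop
      vertex 0.0 0.0 15.0
      vertex 6.0 6.0 15.0
      vertex 6.0 15.0 15.0
    endloop
  endfacet
  facet normal 0.0000 0.0000 1.0000
    outer loop
      vertex 0.0 0.0 15.0
      vertex 6.0 15.0 15.0
      vertex 0.0 15.0 15.0
    endloop
  endfacet
  facet normal 0.0000 -1.0000 0.0000
    outer loop
      vertex 0.0 0.0 0.0
      vertex 18.0 0.0 0.0
      vertex 18.0 0.0 15.0
    endloop
  endfacet
  facet normal 0.0000 -1.0000 0.0000
    outer loop
      vertex 0.0 0.0 0.0
      vertex 18.0 0.0 15.0
      vertex 0.0 0.0 15.0
    endloop
  endfacet
  facet normal 1.0000 0.0000 0.0000
    outer loop
      vertex 18.0 0.0 0.0
      vertex 18.0 6.0 0.0
      vertex 18.0 6.0 15.0
    endloop
  endfacet
  facet normal 1.0000 0.0000 0.0000
    outer loop
      vertex 18.0 0.0 0.0
      vertex 18.0 6.0 15.0
      vertex 18.0 0.0 15.0
    endloop
  endfacet
  facet normal 0.0000 1.0000 0.0000
    outer loop
      vertex 18.0 6.0 0.0
      vertex 6.0 6.0 0.0
      vertex 6.0 6.0 15.0
    endloop
  endfacet
  facet normal 0.0000 1.0000 0.0000
    outer loop
      vertex 18.0 6.0 0.0
      vertex 6.0 6.0 15.0
      vertex 18.0 6.0 15.0
    endloop
  endfacet
  facet normal 1.0000 0.0000 0.0000
    outer loop
      vertex 6.0 6.0 0.0
      vertex 6.0 15.0 0.0
      vertex 6.0 15.0 15.0
    endloop
  endfacet
  facet normal 1.0000 0.0000 0.0000
    outer loop
      vertex 6.0 6.0 0.0
      vertex 6.0 15.0 15.0
      vertex 6.0 6.0 15.0
    endloop
  endfacet
  facet normal 0.0000 1.0000 0.0000
    outer loop
      vertex 6.0 15.0 0.0
      vertex 0.0 15.0 0.0
      vertex 0.0 15.0 15.0
    endloop
  endfacet
  facet normal 0.0000 1.0000 0.0000
    outer loop
      vertex 6.0 15.0 0.0
      vertex 0.0 15.0 15.0
      vertex 6.0 15.0 15.0
    endloop
  endfacet
  facet normal -1.0000 0.0000 0.0000
    outer loop
      vertex 0.0 15.0 0.0
      vertex 0.0 0.0 0.0
      vertex 0.0 0.0 15.0
    endloop
  endfacet
  facet normal -1.0000 0.0000 0.0000
    outer loop
      vertex 0.0 15.0 0.0
      vertex 0.0 0.0 15.0
      vertex 0.0 15.0 15.0
    endloop
  endfacet
endsolid part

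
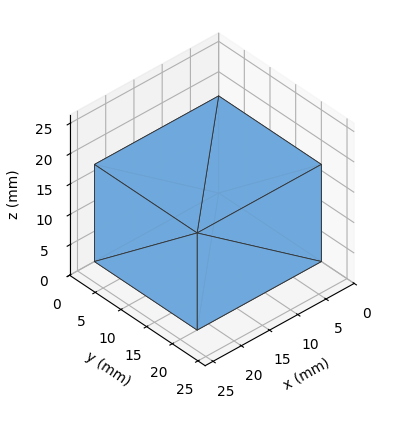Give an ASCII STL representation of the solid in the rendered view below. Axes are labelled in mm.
Reading the render: the shape is a rectangular box, roughly 22 × 20 mm footprint and 16 mm tall (dimensions read to the nearest mm from the axis ticks). For the STL, each face is triangulated and given an outward normal.

solid part
  facet normal 0.0000 0.0000 -1.0000
    outer loop
      vertex 22.00 20.00 0.00
      vertex 22.00 0.00 0.00
      vertex 0.00 0.00 0.00
    endloop
  endfacet
  facet normal 0.0000 0.0000 -1.0000
    outer loop
      vertex 0.00 20.00 0.00
      vertex 22.00 20.00 0.00
      vertex 0.00 0.00 0.00
    endloop
  endfacet
  facet normal 0.0000 0.0000 1.0000
    outer loop
      vertex 0.00 0.00 16.00
      vertex 22.00 0.00 16.00
      vertex 22.00 20.00 16.00
    endloop
  endfacet
  facet normal 0.0000 0.0000 1.0000
    outer loop
      vertex 0.00 0.00 16.00
      vertex 22.00 20.00 16.00
      vertex 0.00 20.00 16.00
    endloop
  endfacet
  facet normal 0.0000 -1.0000 0.0000
    outer loop
      vertex 0.00 0.00 0.00
      vertex 22.00 0.00 0.00
      vertex 22.00 0.00 16.00
    endloop
  endfacet
  facet normal 0.0000 -1.0000 0.0000
    outer loop
      vertex 0.00 0.00 0.00
      vertex 22.00 0.00 16.00
      vertex 0.00 0.00 16.00
    endloop
  endfacet
  facet normal 0.0000 1.0000 0.0000
    outer loop
      vertex 22.00 20.00 16.00
      vertex 22.00 20.00 0.00
      vertex 0.00 20.00 0.00
    endloop
  endfacet
  facet normal 0.0000 1.0000 0.0000
    outer loop
      vertex 0.00 20.00 16.00
      vertex 22.00 20.00 16.00
      vertex 0.00 20.00 0.00
    endloop
  endfacet
  facet normal -1.0000 0.0000 0.0000
    outer loop
      vertex 0.00 20.00 16.00
      vertex 0.00 20.00 0.00
      vertex 0.00 0.00 0.00
    endloop
  endfacet
  facet normal -1.0000 0.0000 0.0000
    outer loop
      vertex 0.00 0.00 16.00
      vertex 0.00 20.00 16.00
      vertex 0.00 0.00 0.00
    endloop
  endfacet
  facet normal 1.0000 0.0000 0.0000
    outer loop
      vertex 22.00 0.00 0.00
      vertex 22.00 20.00 0.00
      vertex 22.00 20.00 16.00
    endloop
  endfacet
  facet normal 1.0000 0.0000 0.0000
    outer loop
      vertex 22.00 0.00 0.00
      vertex 22.00 20.00 16.00
      vertex 22.00 0.00 16.00
    endloop
  endfacet
endsolid part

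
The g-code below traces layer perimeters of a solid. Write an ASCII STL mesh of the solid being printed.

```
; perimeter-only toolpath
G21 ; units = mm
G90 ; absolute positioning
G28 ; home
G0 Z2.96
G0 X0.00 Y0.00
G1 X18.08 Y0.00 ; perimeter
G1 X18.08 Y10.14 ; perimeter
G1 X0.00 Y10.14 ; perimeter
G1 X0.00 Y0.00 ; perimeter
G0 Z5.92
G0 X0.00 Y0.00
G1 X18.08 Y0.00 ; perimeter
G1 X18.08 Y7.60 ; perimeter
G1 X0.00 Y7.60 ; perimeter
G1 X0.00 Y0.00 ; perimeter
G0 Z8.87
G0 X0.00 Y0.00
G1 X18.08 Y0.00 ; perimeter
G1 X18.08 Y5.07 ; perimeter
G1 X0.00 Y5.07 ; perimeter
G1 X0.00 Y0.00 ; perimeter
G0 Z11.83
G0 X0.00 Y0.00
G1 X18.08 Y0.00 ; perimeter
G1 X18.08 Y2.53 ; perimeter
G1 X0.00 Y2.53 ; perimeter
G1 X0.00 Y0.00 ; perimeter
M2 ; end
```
solid part
  facet normal 0.0000 0.0000 -1.0000
    outer loop
      vertex 18.08 12.67 0.00
      vertex 18.08 0.00 0.00
      vertex 0.00 0.00 0.00
    endloop
  endfacet
  facet normal 0.0000 0.0000 -1.0000
    outer loop
      vertex 0.00 12.67 0.00
      vertex 18.08 12.67 0.00
      vertex 0.00 0.00 0.00
    endloop
  endfacet
  facet normal 0.0000 -1.0000 0.0000
    outer loop
      vertex 0.00 0.00 0.00
      vertex 18.08 0.00 0.00
      vertex 18.08 0.00 14.79
    endloop
  endfacet
  facet normal 0.0000 -1.0000 0.0000
    outer loop
      vertex 0.00 0.00 0.00
      vertex 18.08 0.00 14.79
      vertex 0.00 0.00 14.79
    endloop
  endfacet
  facet normal 0.0000 0.7594 0.6506
    outer loop
      vertex 0.00 0.00 14.79
      vertex 18.08 0.00 14.79
      vertex 18.08 12.67 0.00
    endloop
  endfacet
  facet normal 0.0000 0.7594 0.6506
    outer loop
      vertex 0.00 0.00 14.79
      vertex 18.08 12.67 0.00
      vertex 0.00 12.67 0.00
    endloop
  endfacet
  facet normal -1.0000 0.0000 0.0000
    outer loop
      vertex 0.00 0.00 14.79
      vertex 0.00 12.67 0.00
      vertex 0.00 0.00 0.00
    endloop
  endfacet
  facet normal 1.0000 0.0000 0.0000
    outer loop
      vertex 18.08 0.00 0.00
      vertex 18.08 12.67 0.00
      vertex 18.08 0.00 14.79
    endloop
  endfacet
endsolid part

The G0 Z moves step by Δz≈2.96 mm. The G1 loops shrink linearly with z, so the solid tapers from its base footprint up to z≈14.8. Closing with a flat bottom cap and the tapered top and triangulating gives 8 facets — a wedge (ramp): 18.1 × 12.7 mm base, rising to 14.8 mm along the y=0 edge and sloping linearly to z=0 at y=12.7.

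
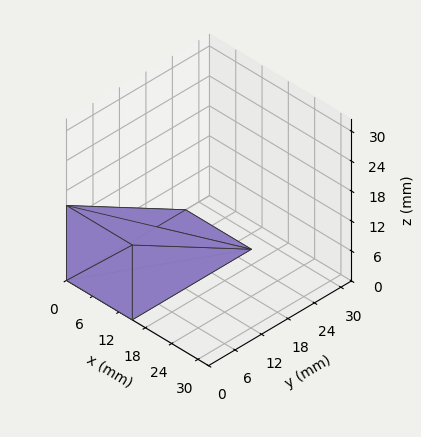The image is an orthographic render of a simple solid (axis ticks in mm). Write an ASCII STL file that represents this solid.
Reading the render: the shape is a wedge (ramp): 15 × 27 mm base, rising to 15 mm along the y=0 edge and sloping linearly to z=0 at y=27 (dimensions read to the nearest mm from the axis ticks). For the STL, each face is triangulated and given an outward normal.

solid part
  facet normal 0.0000 0.0000 -1.0000
    outer loop
      vertex 15.00 27.00 0.00
      vertex 15.00 0.00 0.00
      vertex 0.00 0.00 0.00
    endloop
  endfacet
  facet normal 0.0000 0.0000 -1.0000
    outer loop
      vertex 0.00 27.00 0.00
      vertex 15.00 27.00 0.00
      vertex 0.00 0.00 0.00
    endloop
  endfacet
  facet normal 0.0000 -1.0000 0.0000
    outer loop
      vertex 0.00 0.00 0.00
      vertex 15.00 0.00 0.00
      vertex 15.00 0.00 15.00
    endloop
  endfacet
  facet normal 0.0000 -1.0000 0.0000
    outer loop
      vertex 0.00 0.00 0.00
      vertex 15.00 0.00 15.00
      vertex 0.00 0.00 15.00
    endloop
  endfacet
  facet normal 0.0000 0.4856 0.8742
    outer loop
      vertex 0.00 0.00 15.00
      vertex 15.00 0.00 15.00
      vertex 15.00 27.00 0.00
    endloop
  endfacet
  facet normal 0.0000 0.4856 0.8742
    outer loop
      vertex 0.00 0.00 15.00
      vertex 15.00 27.00 0.00
      vertex 0.00 27.00 0.00
    endloop
  endfacet
  facet normal -1.0000 0.0000 0.0000
    outer loop
      vertex 0.00 0.00 15.00
      vertex 0.00 27.00 0.00
      vertex 0.00 0.00 0.00
    endloop
  endfacet
  facet normal 1.0000 0.0000 0.0000
    outer loop
      vertex 15.00 0.00 0.00
      vertex 15.00 27.00 0.00
      vertex 15.00 0.00 15.00
    endloop
  endfacet
endsolid part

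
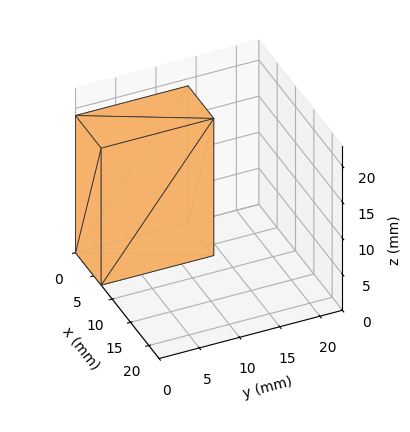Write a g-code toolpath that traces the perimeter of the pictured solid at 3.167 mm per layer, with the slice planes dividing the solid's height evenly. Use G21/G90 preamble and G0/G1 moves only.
Reading the render: the shape is a rectangular box, roughly 7 × 14 mm footprint and 19 mm tall (dimensions read to the nearest mm from the axis ticks). For the g-code, the solid's height is divided into equal slices at the stated Δz and each level perimeter traced with G1 moves after a G0 lift.

; perimeter-only toolpath
G21 ; units = mm
G90 ; absolute positioning
G28 ; home
; layer 1
G0 Z3.167
G0 X0.000 Y0.000
G1 X7.000 Y0.000
G1 X7.000 Y14.000
G1 X0.000 Y14.000
G1 X0.000 Y0.000
; layer 2
G0 Z6.333
G0 X0.000 Y0.000
G1 X7.000 Y0.000
G1 X7.000 Y14.000
G1 X0.000 Y14.000
G1 X0.000 Y0.000
; layer 3
G0 Z9.500
G0 X0.000 Y0.000
G1 X7.000 Y0.000
G1 X7.000 Y14.000
G1 X0.000 Y14.000
G1 X0.000 Y0.000
; layer 4
G0 Z12.667
G0 X0.000 Y0.000
G1 X7.000 Y0.000
G1 X7.000 Y14.000
G1 X0.000 Y14.000
G1 X0.000 Y0.000
; layer 5
G0 Z15.833
G0 X0.000 Y0.000
G1 X7.000 Y0.000
G1 X7.000 Y14.000
G1 X0.000 Y14.000
G1 X0.000 Y0.000
; layer 6
G0 Z19.000
G0 X0.000 Y0.000
G1 X7.000 Y0.000
G1 X7.000 Y14.000
G1 X0.000 Y14.000
G1 X0.000 Y0.000
M2 ; end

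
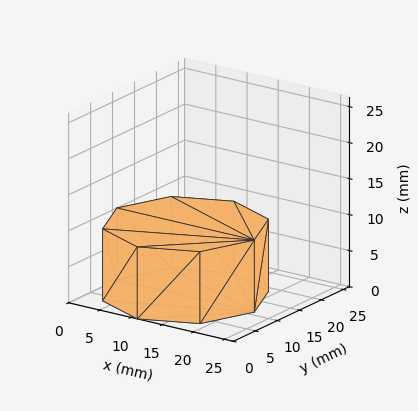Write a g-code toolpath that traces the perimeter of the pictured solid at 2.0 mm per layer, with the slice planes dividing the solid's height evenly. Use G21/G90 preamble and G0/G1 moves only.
Reading the render: the shape is a regular 8-sided prism (a cylinder approximated with 8 flat sides), circumscribed radius ≈ 11 mm, height ≈ 10 mm (dimensions read to the nearest mm from the axis ticks). For the g-code, the solid's height is divided into equal slices at the stated Δz and each level perimeter traced with G1 moves after a G0 lift.

; perimeter-only toolpath
G21 ; units = mm
G90 ; absolute positioning
G28 ; home
; layer 1
G0 Z2.0
G0 X22.0 Y11.0
G1 X18.8 Y18.8
G1 X11.0 Y22.0
G1 X3.2 Y18.8
G1 X0.0 Y11.0
G1 X3.2 Y3.2
G1 X11.0 Y0.0
G1 X18.8 Y3.2
G1 X22.0 Y11.0
; layer 2
G0 Z4.0
G0 X22.0 Y11.0
G1 X18.8 Y18.8
G1 X11.0 Y22.0
G1 X3.2 Y18.8
G1 X0.0 Y11.0
G1 X3.2 Y3.2
G1 X11.0 Y0.0
G1 X18.8 Y3.2
G1 X22.0 Y11.0
; layer 3
G0 Z6.0
G0 X22.0 Y11.0
G1 X18.8 Y18.8
G1 X11.0 Y22.0
G1 X3.2 Y18.8
G1 X0.0 Y11.0
G1 X3.2 Y3.2
G1 X11.0 Y0.0
G1 X18.8 Y3.2
G1 X22.0 Y11.0
; layer 4
G0 Z8.0
G0 X22.0 Y11.0
G1 X18.8 Y18.8
G1 X11.0 Y22.0
G1 X3.2 Y18.8
G1 X0.0 Y11.0
G1 X3.2 Y3.2
G1 X11.0 Y0.0
G1 X18.8 Y3.2
G1 X22.0 Y11.0
; layer 5
G0 Z10.0
G0 X22.0 Y11.0
G1 X18.8 Y18.8
G1 X11.0 Y22.0
G1 X3.2 Y18.8
G1 X0.0 Y11.0
G1 X3.2 Y3.2
G1 X11.0 Y0.0
G1 X18.8 Y3.2
G1 X22.0 Y11.0
M2 ; end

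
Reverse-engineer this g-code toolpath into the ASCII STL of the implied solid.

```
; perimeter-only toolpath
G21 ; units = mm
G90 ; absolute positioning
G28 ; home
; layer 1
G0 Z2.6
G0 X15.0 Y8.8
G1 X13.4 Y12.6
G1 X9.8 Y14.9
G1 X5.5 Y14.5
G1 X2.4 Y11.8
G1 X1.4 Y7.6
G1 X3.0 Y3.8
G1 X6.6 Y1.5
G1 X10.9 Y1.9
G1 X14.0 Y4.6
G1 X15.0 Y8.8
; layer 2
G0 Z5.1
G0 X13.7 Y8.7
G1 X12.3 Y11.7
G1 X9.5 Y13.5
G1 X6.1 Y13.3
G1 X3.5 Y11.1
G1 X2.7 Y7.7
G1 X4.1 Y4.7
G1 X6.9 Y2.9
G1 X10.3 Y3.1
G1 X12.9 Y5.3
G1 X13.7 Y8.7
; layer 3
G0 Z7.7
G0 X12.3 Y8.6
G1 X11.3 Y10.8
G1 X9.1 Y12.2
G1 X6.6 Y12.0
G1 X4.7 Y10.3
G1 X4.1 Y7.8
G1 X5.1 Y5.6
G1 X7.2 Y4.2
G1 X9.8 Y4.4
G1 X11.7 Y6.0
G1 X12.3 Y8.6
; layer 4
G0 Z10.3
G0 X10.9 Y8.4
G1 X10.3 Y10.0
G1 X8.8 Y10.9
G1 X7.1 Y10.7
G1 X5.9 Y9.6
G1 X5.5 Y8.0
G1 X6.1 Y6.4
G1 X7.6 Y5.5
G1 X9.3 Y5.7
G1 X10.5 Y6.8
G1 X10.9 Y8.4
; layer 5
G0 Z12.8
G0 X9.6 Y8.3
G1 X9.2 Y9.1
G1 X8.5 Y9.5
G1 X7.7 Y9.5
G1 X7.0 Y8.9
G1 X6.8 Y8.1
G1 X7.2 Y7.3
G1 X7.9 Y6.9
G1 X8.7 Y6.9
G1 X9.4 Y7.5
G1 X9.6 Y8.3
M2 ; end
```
solid part
  facet normal 0.0000 0.0000 -1.0000
    outer loop
      vertex 10.1 16.2 0.0
      vertex 14.4 13.5 0.0
      vertex 16.4 8.9 0.0
    endloop
  endfacet
  facet normal 0.0000 0.0000 -1.0000
    outer loop
      vertex 5.0 15.8 0.0
      vertex 10.1 16.2 0.0
      vertex 16.4 8.9 0.0
    endloop
  endfacet
  facet normal 0.0000 0.0000 -1.0000
    outer loop
      vertex 1.2 12.5 0.0
      vertex 5.0 15.8 0.0
      vertex 16.4 8.9 0.0
    endloop
  endfacet
  facet normal 0.0000 0.0000 -1.0000
    outer loop
      vertex 0.0 7.5 0.0
      vertex 1.2 12.5 0.0
      vertex 16.4 8.9 0.0
    endloop
  endfacet
  facet normal 0.0000 0.0000 -1.0000
    outer loop
      vertex 2.0 2.9 0.0
      vertex 0.0 7.5 0.0
      vertex 16.4 8.9 0.0
    endloop
  endfacet
  facet normal 0.0000 0.0000 -1.0000
    outer loop
      vertex 6.3 0.2 0.0
      vertex 2.0 2.9 0.0
      vertex 16.4 8.9 0.0
    endloop
  endfacet
  facet normal 0.0000 0.0000 -1.0000
    outer loop
      vertex 11.4 0.6 0.0
      vertex 6.3 0.2 0.0
      vertex 16.4 8.9 0.0
    endloop
  endfacet
  facet normal 0.0000 0.0000 -1.0000
    outer loop
      vertex 15.2 3.9 0.0
      vertex 11.4 0.6 0.0
      vertex 16.4 8.9 0.0
    endloop
  endfacet
  facet normal 0.8181 0.3557 0.4518
    outer loop
      vertex 16.4 8.9 0.0
      vertex 14.4 13.5 0.0
      vertex 8.2 8.2 15.4
    endloop
  endfacet
  facet normal 0.4746 0.7558 0.4512
    outer loop
      vertex 14.4 13.5 0.0
      vertex 10.1 16.2 0.0
      vertex 8.2 8.2 15.4
    endloop
  endfacet
  facet normal -0.0697 0.8887 0.4531
    outer loop
      vertex 10.1 16.2 0.0
      vertex 5.0 15.8 0.0
      vertex 8.2 8.2 15.4
    endloop
  endfacet
  facet normal -0.5844 0.6729 0.4535
    outer loop
      vertex 5.0 15.8 0.0
      vertex 1.2 12.5 0.0
      vertex 8.2 8.2 15.4
    endloop
  endfacet
  facet normal -0.8672 0.2081 0.4523
    outer loop
      vertex 1.2 12.5 0.0
      vertex 0.0 7.5 0.0
      vertex 8.2 8.2 15.4
    endloop
  endfacet
  facet normal -0.8181 -0.3557 0.4518
    outer loop
      vertex 0.0 7.5 0.0
      vertex 2.0 2.9 0.0
      vertex 8.2 8.2 15.4
    endloop
  endfacet
  facet normal -0.4746 -0.7558 0.4512
    outer loop
      vertex 2.0 2.9 0.0
      vertex 6.3 0.2 0.0
      vertex 8.2 8.2 15.4
    endloop
  endfacet
  facet normal 0.0697 -0.8887 0.4531
    outer loop
      vertex 6.3 0.2 0.0
      vertex 11.4 0.6 0.0
      vertex 8.2 8.2 15.4
    endloop
  endfacet
  facet normal 0.5844 -0.6729 0.4535
    outer loop
      vertex 11.4 0.6 0.0
      vertex 15.2 3.9 0.0
      vertex 8.2 8.2 15.4
    endloop
  endfacet
  facet normal 0.8672 -0.2081 0.4523
    outer loop
      vertex 15.2 3.9 0.0
      vertex 16.4 8.9 0.0
      vertex 8.2 8.2 15.4
    endloop
  endfacet
endsolid part

The G0 Z moves step by Δz≈2.6 mm. The G1 loops shrink linearly with z, so the solid tapers from its base footprint up to z≈15.4. Closing with a flat bottom cap and the tapered top and triangulating gives 18 facets — a regular 10-sided pyramid, base circumscribed radius ≈ 8.2 mm, apex at z ≈ 15.4 mm.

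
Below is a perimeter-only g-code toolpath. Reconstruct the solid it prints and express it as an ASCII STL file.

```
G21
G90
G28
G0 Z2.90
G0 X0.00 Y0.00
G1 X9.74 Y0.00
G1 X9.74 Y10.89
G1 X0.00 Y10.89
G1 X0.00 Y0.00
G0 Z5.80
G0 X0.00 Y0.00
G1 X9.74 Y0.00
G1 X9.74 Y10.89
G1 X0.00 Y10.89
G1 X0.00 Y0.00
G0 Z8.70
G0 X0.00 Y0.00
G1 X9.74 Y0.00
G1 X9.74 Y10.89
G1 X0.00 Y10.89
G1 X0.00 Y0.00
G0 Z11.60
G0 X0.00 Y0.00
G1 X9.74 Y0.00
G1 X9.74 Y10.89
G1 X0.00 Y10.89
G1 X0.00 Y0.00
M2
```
solid part
  facet normal 0.0000 0.0000 -1.0000
    outer loop
      vertex 9.74 10.89 0.00
      vertex 9.74 0.00 0.00
      vertex 0.00 0.00 0.00
    endloop
  endfacet
  facet normal 0.0000 0.0000 -1.0000
    outer loop
      vertex 0.00 10.89 0.00
      vertex 9.74 10.89 0.00
      vertex 0.00 0.00 0.00
    endloop
  endfacet
  facet normal 0.0000 0.0000 1.0000
    outer loop
      vertex 0.00 0.00 11.60
      vertex 9.74 0.00 11.60
      vertex 9.74 10.89 11.60
    endloop
  endfacet
  facet normal 0.0000 0.0000 1.0000
    outer loop
      vertex 0.00 0.00 11.60
      vertex 9.74 10.89 11.60
      vertex 0.00 10.89 11.60
    endloop
  endfacet
  facet normal 0.0000 -1.0000 0.0000
    outer loop
      vertex 0.00 0.00 0.00
      vertex 9.74 0.00 0.00
      vertex 9.74 0.00 11.60
    endloop
  endfacet
  facet normal 0.0000 -1.0000 0.0000
    outer loop
      vertex 0.00 0.00 0.00
      vertex 9.74 0.00 11.60
      vertex 0.00 0.00 11.60
    endloop
  endfacet
  facet normal 0.0000 1.0000 0.0000
    outer loop
      vertex 9.74 10.89 11.60
      vertex 9.74 10.89 0.00
      vertex 0.00 10.89 0.00
    endloop
  endfacet
  facet normal 0.0000 1.0000 0.0000
    outer loop
      vertex 0.00 10.89 11.60
      vertex 9.74 10.89 11.60
      vertex 0.00 10.89 0.00
    endloop
  endfacet
  facet normal -1.0000 0.0000 0.0000
    outer loop
      vertex 0.00 10.89 11.60
      vertex 0.00 10.89 0.00
      vertex 0.00 0.00 0.00
    endloop
  endfacet
  facet normal -1.0000 0.0000 0.0000
    outer loop
      vertex 0.00 0.00 11.60
      vertex 0.00 10.89 11.60
      vertex 0.00 0.00 0.00
    endloop
  endfacet
  facet normal 1.0000 0.0000 0.0000
    outer loop
      vertex 9.74 0.00 0.00
      vertex 9.74 10.89 0.00
      vertex 9.74 10.89 11.60
    endloop
  endfacet
  facet normal 1.0000 0.0000 0.0000
    outer loop
      vertex 9.74 0.00 0.00
      vertex 9.74 10.89 11.60
      vertex 9.74 0.00 11.60
    endloop
  endfacet
endsolid part

The G0 Z moves step by Δz≈2.90 mm. Every layer's G1 loop is the same polygon, so the solid is a straight extrusion of it from z=0 to z≈11.6. Closing with flat bottom and top caps and triangulating gives 12 facets — a rectangular box, roughly 9.74 × 10.9 mm footprint and 11.6 mm tall.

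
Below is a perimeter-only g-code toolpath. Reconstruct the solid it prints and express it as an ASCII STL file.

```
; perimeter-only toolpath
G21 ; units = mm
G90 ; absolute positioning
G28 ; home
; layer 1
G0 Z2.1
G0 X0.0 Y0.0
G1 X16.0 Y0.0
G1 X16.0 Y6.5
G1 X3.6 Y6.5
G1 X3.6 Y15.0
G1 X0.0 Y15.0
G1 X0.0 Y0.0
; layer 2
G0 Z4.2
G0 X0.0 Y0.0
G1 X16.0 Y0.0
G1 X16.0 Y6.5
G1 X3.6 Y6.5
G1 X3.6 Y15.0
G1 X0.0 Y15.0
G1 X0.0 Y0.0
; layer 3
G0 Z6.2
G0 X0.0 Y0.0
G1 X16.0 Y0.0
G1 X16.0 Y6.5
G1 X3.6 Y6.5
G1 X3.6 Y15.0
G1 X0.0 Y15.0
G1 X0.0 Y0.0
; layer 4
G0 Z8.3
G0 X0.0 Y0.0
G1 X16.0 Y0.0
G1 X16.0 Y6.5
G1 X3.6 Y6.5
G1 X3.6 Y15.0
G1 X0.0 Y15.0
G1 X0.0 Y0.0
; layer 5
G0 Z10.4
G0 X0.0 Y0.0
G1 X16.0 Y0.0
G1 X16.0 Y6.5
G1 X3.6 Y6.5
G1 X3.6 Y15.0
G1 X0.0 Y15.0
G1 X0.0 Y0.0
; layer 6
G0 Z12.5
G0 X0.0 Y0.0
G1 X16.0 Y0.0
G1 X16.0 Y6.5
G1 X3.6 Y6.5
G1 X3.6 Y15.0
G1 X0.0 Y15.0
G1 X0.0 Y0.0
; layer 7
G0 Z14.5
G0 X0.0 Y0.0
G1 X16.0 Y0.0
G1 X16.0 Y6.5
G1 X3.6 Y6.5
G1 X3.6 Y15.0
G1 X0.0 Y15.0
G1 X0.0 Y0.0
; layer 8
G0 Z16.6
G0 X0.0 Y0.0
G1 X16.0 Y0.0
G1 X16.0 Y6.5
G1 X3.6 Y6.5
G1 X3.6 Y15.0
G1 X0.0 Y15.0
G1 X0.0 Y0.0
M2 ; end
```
solid part
  facet normal 0.0000 0.0000 -1.0000
    outer loop
      vertex 16.0 6.5 0.0
      vertex 16.0 0.0 0.0
      vertex 0.0 0.0 0.0
    endloop
  endfacet
  facet normal 0.0000 0.0000 -1.0000
    outer loop
      vertex 3.6 6.5 0.0
      vertex 16.0 6.5 0.0
      vertex 0.0 0.0 0.0
    endloop
  endfacet
  facet normal 0.0000 0.0000 -1.0000
    outer loop
      vertex 3.6 15.0 0.0
      vertex 3.6 6.5 0.0
      vertex 0.0 0.0 0.0
    endloop
  endfacet
  facet normal 0.0000 0.0000 -1.0000
    outer loop
      vertex 0.0 15.0 0.0
      vertex 3.6 15.0 0.0
      vertex 0.0 0.0 0.0
    endloop
  endfacet
  facet normal 0.0000 0.0000 1.0000
    outer loop
      vertex 0.0 0.0 16.6
      vertex 16.0 0.0 16.6
      vertex 16.0 6.5 16.6
    endloop
  endfacet
  facet normal 0.0000 0.0000 1.0000
    outer loop
      vertex 0.0 0.0 16.6
      vertex 16.0 6.5 16.6
      vertex 3.6 6.5 16.6
    endloop
  endfacet
  facet normal 0.0000 0.0000 1.0000
    outer loop
      vertex 0.0 0.0 16.6
      vertex 3.6 6.5 16.6
      vertex 3.6 15.0 16.6
    endloop
  endfacet
  facet normal 0.0000 0.0000 1.0000
    outer loop
      vertex 0.0 0.0 16.6
      vertex 3.6 15.0 16.6
      vertex 0.0 15.0 16.6
    endloop
  endfacet
  facet normal 0.0000 -1.0000 0.0000
    outer loop
      vertex 0.0 0.0 0.0
      vertex 16.0 0.0 0.0
      vertex 16.0 0.0 16.6
    endloop
  endfacet
  facet normal 0.0000 -1.0000 0.0000
    outer loop
      vertex 0.0 0.0 0.0
      vertex 16.0 0.0 16.6
      vertex 0.0 0.0 16.6
    endloop
  endfacet
  facet normal 1.0000 0.0000 0.0000
    outer loop
      vertex 16.0 0.0 0.0
      vertex 16.0 6.5 0.0
      vertex 16.0 6.5 16.6
    endloop
  endfacet
  facet normal 1.0000 0.0000 0.0000
    outer loop
      vertex 16.0 0.0 0.0
      vertex 16.0 6.5 16.6
      vertex 16.0 0.0 16.6
    endloop
  endfacet
  facet normal 0.0000 1.0000 0.0000
    outer loop
      vertex 16.0 6.5 0.0
      vertex 3.6 6.5 0.0
      vertex 3.6 6.5 16.6
    endloop
  endfacet
  facet normal 0.0000 1.0000 0.0000
    outer loop
      vertex 16.0 6.5 0.0
      vertex 3.6 6.5 16.6
      vertex 16.0 6.5 16.6
    endloop
  endfacet
  facet normal 1.0000 0.0000 0.0000
    outer loop
      vertex 3.6 6.5 0.0
      vertex 3.6 15.0 0.0
      vertex 3.6 15.0 16.6
    endloop
  endfacet
  facet normal 1.0000 0.0000 0.0000
    outer loop
      vertex 3.6 6.5 0.0
      vertex 3.6 15.0 16.6
      vertex 3.6 6.5 16.6
    endloop
  endfacet
  facet normal 0.0000 1.0000 0.0000
    outer loop
      vertex 3.6 15.0 0.0
      vertex 0.0 15.0 0.0
      vertex 0.0 15.0 16.6
    endloop
  endfacet
  facet normal 0.0000 1.0000 0.0000
    outer loop
      vertex 3.6 15.0 0.0
      vertex 0.0 15.0 16.6
      vertex 3.6 15.0 16.6
    endloop
  endfacet
  facet normal -1.0000 0.0000 0.0000
    outer loop
      vertex 0.0 15.0 0.0
      vertex 0.0 0.0 0.0
      vertex 0.0 0.0 16.6
    endloop
  endfacet
  facet normal -1.0000 0.0000 0.0000
    outer loop
      vertex 0.0 15.0 0.0
      vertex 0.0 0.0 16.6
      vertex 0.0 15.0 16.6
    endloop
  endfacet
endsolid part

The G0 Z moves step by Δz≈2.1 mm. Every layer's G1 loop is the same polygon, so the solid is a straight extrusion of it from z=0 to z≈16.6. Closing with flat bottom and top caps and triangulating gives 20 facets — an L-shaped prism: outer 16 × 15 mm, arm thicknesses ≈ 6.5 mm (horizontal) and 3.6 mm (vertical), extruded 16.6 mm in z.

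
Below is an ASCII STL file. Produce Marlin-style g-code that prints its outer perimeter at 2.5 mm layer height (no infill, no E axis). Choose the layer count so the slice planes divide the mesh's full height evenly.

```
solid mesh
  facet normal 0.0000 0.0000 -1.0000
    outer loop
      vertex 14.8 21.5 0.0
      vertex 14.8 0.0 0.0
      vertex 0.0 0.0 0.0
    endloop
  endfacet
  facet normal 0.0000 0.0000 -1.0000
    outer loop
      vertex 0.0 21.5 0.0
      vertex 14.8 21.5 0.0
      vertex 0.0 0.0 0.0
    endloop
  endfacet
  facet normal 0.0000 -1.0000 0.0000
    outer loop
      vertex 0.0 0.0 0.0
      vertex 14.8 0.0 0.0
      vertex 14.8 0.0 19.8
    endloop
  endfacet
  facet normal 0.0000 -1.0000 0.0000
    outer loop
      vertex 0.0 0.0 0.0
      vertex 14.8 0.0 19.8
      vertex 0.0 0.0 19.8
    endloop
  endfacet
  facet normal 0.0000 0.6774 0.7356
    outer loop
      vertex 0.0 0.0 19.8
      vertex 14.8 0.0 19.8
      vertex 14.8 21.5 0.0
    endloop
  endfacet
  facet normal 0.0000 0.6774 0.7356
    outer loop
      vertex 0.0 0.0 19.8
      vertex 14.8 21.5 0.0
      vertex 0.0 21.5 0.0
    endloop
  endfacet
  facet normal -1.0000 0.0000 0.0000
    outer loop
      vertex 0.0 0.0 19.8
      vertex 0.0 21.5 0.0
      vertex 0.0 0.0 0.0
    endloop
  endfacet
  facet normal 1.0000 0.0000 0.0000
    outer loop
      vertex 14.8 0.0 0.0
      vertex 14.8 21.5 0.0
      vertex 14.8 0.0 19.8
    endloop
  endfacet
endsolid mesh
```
; perimeter-only toolpath
G21 ; units = mm
G90 ; absolute positioning
G28 ; home
; layer 1
G0 Z2.5
G0 X0.0 Y0.0
G1 X14.8 Y0.0
G1 X14.8 Y18.8
G1 X0.0 Y18.8
G1 X0.0 Y0.0
; layer 2
G0 Z5.0
G0 X0.0 Y0.0
G1 X14.8 Y0.0
G1 X14.8 Y16.1
G1 X0.0 Y16.1
G1 X0.0 Y0.0
; layer 3
G0 Z7.4
G0 X0.0 Y0.0
G1 X14.8 Y0.0
G1 X14.8 Y13.4
G1 X0.0 Y13.4
G1 X0.0 Y0.0
; layer 4
G0 Z9.9
G0 X0.0 Y0.0
G1 X14.8 Y0.0
G1 X14.8 Y10.8
G1 X0.0 Y10.8
G1 X0.0 Y0.0
; layer 5
G0 Z12.4
G0 X0.0 Y0.0
G1 X14.8 Y0.0
G1 X14.8 Y8.1
G1 X0.0 Y8.1
G1 X0.0 Y0.0
; layer 6
G0 Z14.9
G0 X0.0 Y0.0
G1 X14.8 Y0.0
G1 X14.8 Y5.4
G1 X0.0 Y5.4
G1 X0.0 Y0.0
; layer 7
G0 Z17.3
G0 X0.0 Y0.0
G1 X14.8 Y0.0
G1 X14.8 Y2.7
G1 X0.0 Y2.7
G1 X0.0 Y0.0
M2 ; end

The solid is a wedge (ramp): 14.8 × 21.5 mm base, rising to 19.8 mm along the y=0 edge and sloping linearly to z=0 at y=21.5. Slicing at Δz = 2.5 mm — 8 equal slices spanning the solid's height, so layer i sits at z = i·h/8 — gives 7 non-empty perimeters. Each is a 4-segment closed polygon; G0 lifts to the layer z and rapids to the start vertex, then G1 traces the edges. The cross-section shrinks linearly with z (the slice at the apex is degenerate and omitted).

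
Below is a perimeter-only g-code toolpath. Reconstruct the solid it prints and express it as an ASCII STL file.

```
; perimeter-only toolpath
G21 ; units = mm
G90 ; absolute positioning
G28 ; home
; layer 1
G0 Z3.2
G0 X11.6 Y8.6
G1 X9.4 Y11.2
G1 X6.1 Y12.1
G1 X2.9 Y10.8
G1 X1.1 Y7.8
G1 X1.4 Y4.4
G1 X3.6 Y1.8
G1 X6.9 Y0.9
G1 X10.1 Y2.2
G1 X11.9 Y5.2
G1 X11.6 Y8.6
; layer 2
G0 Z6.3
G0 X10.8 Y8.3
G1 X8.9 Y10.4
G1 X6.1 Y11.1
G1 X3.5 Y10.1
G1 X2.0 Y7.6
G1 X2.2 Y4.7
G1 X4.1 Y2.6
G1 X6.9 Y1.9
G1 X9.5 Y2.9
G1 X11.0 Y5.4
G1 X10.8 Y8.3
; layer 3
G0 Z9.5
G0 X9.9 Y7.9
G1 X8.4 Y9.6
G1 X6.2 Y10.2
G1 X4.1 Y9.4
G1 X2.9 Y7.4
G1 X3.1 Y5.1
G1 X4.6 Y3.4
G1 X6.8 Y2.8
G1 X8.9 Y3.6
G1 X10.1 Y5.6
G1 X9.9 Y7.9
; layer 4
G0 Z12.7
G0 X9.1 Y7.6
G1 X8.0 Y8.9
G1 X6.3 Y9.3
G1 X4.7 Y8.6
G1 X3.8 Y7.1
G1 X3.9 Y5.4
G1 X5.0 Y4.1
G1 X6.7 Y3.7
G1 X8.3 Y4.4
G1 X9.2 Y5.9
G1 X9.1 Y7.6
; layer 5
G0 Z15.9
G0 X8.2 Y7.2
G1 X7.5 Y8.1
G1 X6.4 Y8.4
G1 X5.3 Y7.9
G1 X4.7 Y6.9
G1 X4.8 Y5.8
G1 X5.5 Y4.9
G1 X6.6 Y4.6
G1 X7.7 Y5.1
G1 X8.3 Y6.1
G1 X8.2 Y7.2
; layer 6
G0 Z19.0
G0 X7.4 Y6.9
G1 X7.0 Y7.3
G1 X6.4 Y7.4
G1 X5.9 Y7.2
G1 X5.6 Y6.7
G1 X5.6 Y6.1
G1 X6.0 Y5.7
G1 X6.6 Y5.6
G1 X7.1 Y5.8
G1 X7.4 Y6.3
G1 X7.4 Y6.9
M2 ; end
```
solid part
  facet normal 0.0000 0.0000 -1.0000
    outer loop
      vertex 6.0 13.0 0.0
      vertex 9.9 12.0 0.0
      vertex 12.5 9.0 0.0
    endloop
  endfacet
  facet normal 0.0000 0.0000 -1.0000
    outer loop
      vertex 2.3 11.5 0.0
      vertex 6.0 13.0 0.0
      vertex 12.5 9.0 0.0
    endloop
  endfacet
  facet normal 0.0000 0.0000 -1.0000
    outer loop
      vertex 0.2 8.0 0.0
      vertex 2.3 11.5 0.0
      vertex 12.5 9.0 0.0
    endloop
  endfacet
  facet normal 0.0000 0.0000 -1.0000
    outer loop
      vertex 0.5 4.0 0.0
      vertex 0.2 8.0 0.0
      vertex 12.5 9.0 0.0
    endloop
  endfacet
  facet normal 0.0000 0.0000 -1.0000
    outer loop
      vertex 3.1 1.0 0.0
      vertex 0.5 4.0 0.0
      vertex 12.5 9.0 0.0
    endloop
  endfacet
  facet normal 0.0000 0.0000 -1.0000
    outer loop
      vertex 7.0 0.0 0.0
      vertex 3.1 1.0 0.0
      vertex 12.5 9.0 0.0
    endloop
  endfacet
  facet normal 0.0000 0.0000 -1.0000
    outer loop
      vertex 10.7 1.5 0.0
      vertex 7.0 0.0 0.0
      vertex 12.5 9.0 0.0
    endloop
  endfacet
  facet normal 0.0000 0.0000 -1.0000
    outer loop
      vertex 12.8 5.0 0.0
      vertex 10.7 1.5 0.0
      vertex 12.5 9.0 0.0
    endloop
  endfacet
  facet normal 0.7281 0.6310 0.2678
    outer loop
      vertex 12.5 9.0 0.0
      vertex 9.9 12.0 0.0
      vertex 6.5 6.5 22.2
    endloop
  endfacet
  facet normal 0.2393 0.9333 0.2679
    outer loop
      vertex 9.9 12.0 0.0
      vertex 6.0 13.0 0.0
      vertex 6.5 6.5 22.2
    endloop
  endfacet
  facet normal -0.3618 0.8925 0.2695
    outer loop
      vertex 6.0 13.0 0.0
      vertex 2.3 11.5 0.0
      vertex 6.5 6.5 22.2
    endloop
  endfacet
  facet normal -0.8261 0.4957 0.2679
    outer loop
      vertex 2.3 11.5 0.0
      vertex 0.2 8.0 0.0
      vertex 6.5 6.5 22.2
    endloop
  endfacet
  facet normal -0.9608 -0.0721 0.2678
    outer loop
      vertex 0.2 8.0 0.0
      vertex 0.5 4.0 0.0
      vertex 6.5 6.5 22.2
    endloop
  endfacet
  facet normal -0.7281 -0.6310 0.2678
    outer loop
      vertex 0.5 4.0 0.0
      vertex 3.1 1.0 0.0
      vertex 6.5 6.5 22.2
    endloop
  endfacet
  facet normal -0.2393 -0.9333 0.2679
    outer loop
      vertex 3.1 1.0 0.0
      vertex 7.0 0.0 0.0
      vertex 6.5 6.5 22.2
    endloop
  endfacet
  facet normal 0.3618 -0.8925 0.2695
    outer loop
      vertex 7.0 0.0 0.0
      vertex 10.7 1.5 0.0
      vertex 6.5 6.5 22.2
    endloop
  endfacet
  facet normal 0.8261 -0.4957 0.2679
    outer loop
      vertex 10.7 1.5 0.0
      vertex 12.8 5.0 0.0
      vertex 6.5 6.5 22.2
    endloop
  endfacet
  facet normal 0.9608 0.0721 0.2678
    outer loop
      vertex 12.8 5.0 0.0
      vertex 12.5 9.0 0.0
      vertex 6.5 6.5 22.2
    endloop
  endfacet
endsolid part

The G0 Z moves step by Δz≈3.2 mm. The G1 loops shrink linearly with z, so the solid tapers from its base footprint up to z≈22.2. Closing with a flat bottom cap and the tapered top and triangulating gives 18 facets — a regular 10-sided pyramid, base circumscribed radius ≈ 6.5 mm, apex at z ≈ 22.2 mm.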